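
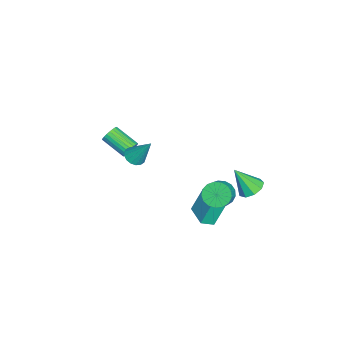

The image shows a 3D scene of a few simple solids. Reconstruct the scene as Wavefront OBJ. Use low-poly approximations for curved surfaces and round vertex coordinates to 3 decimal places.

v -3.086 4.477 -2.978
v -2.292 4.828 -2.834
v -2.934 3.463 -1.342
v -2.717 5.171 -2.582
v -3.315 5.189 -2.514
v -3.806 4.874 -2.664
v -3.96 4.374 -2.96
v -3.705 3.921 -3.265
v -3.16 3.729 -3.435
v -2.581 3.886 -3.391
v -2.238 4.321 -3.153
v -1.072 1.304 -3.808
v -1.518 1.903 -2.236
v -1.505 2.004 -4.197
v -1.951 2.602 -2.625
v 0.291 2.178 -3.755
v -0.155 2.776 -2.183
v -0.142 2.877 -4.144
v -0.588 3.476 -2.572
v -0.35 3.19 -1.358
v 0.106 2.828 -2.031
v 0.967 2.767 -1.415
v 0.51 3.13 -0.742
v 0.17 3.246 -2.078
v 1.03 3.186 -1.462
v 0.114 3.652 -1.961
v 0.974 3.592 -1.345
v -0.048 3.952 -1.705
v 0.812 3.892 -1.089
v -0.279 4.077 -1.37
v 0.581 4.017 -0.754
v -0.527 3.999 -1.032
v 0.334 3.939 -0.416
v -0.734 3.736 -0.769
v 0.127 3.676 -0.153
v -0.853 3.348 -0.641
v 0.007 3.287 -0.025
v -0.857 2.923 -0.677
v 0.003 2.863 -0.061
v -0.745 2.56 -0.869
v 0.116 2.5 -0.253
v -0.542 2.341 -1.173
v 0.318 2.281 -0.557
v -0.296 2.317 -1.52
v 0.565 2.256 -0.903
v -0.062 2.492 -1.829
v 0.799 2.432 -1.213
v -2.788 -2.744 -0.559
v -2.404 -2.629 -0.073
v -2.988 -4.061 0.726
v -3.372 -4.176 0.239
v -2.607 -2.508 -0.004
v -3.191 -3.94 0.795
v -2.837 -2.423 -0.019
v -3.421 -3.855 0.779
v -3.06 -2.387 -0.117
v -3.643 -3.818 0.681
v -3.241 -2.405 -0.282
v -3.825 -3.836 0.516
v -3.353 -2.475 -0.489
v -3.937 -3.906 0.309
v -3.38 -2.586 -0.707
v -3.963 -4.017 0.091
v -3.316 -2.721 -0.903
v -3.9 -4.152 -0.104
v -3.172 -2.859 -1.046
v -3.756 -4.291 -0.247
v -2.969 -2.98 -1.115
v -3.553 -4.412 -0.316
v -2.739 -3.065 -1.099
v -3.323 -4.497 -0.301
v -2.517 -3.102 -1.001
v -3.1 -4.533 -0.203
v -2.335 -3.084 -0.836
v -2.919 -4.515 -0.038
v -2.223 -3.014 -0.629
v -2.807 -4.445 0.169
v -2.197 -2.903 -0.411
v -2.78 -4.334 0.387
v -2.26 -2.768 -0.216
v -2.844 -4.199 0.583
v 0.502 -1.634 1.817
v 1.18 -1.71 1.71
v 0.878 -0.586 3.443
v 1.105 -1.432 1.548
v 0.892 -1.2 1.448
v 0.59 -1.068 1.432
v 0.268 -1.065 1.505
v -0.001 -1.193 1.649
v -0.154 -1.421 1.832
v -0.157 -1.698 2.011
v -0.008 -1.961 2.146
v 0.257 -2.148 2.206
v 0.578 -2.218 2.176
v 0.882 -2.154 2.065
v 1.099 -1.97 1.896
f 2 1 4
f 2 4 3
f 4 1 5
f 4 5 3
f 5 1 6
f 5 6 3
f 6 1 7
f 6 7 3
f 7 1 8
f 7 8 3
f 8 1 9
f 8 9 3
f 9 1 10
f 9 10 3
f 10 1 11
f 10 11 3
f 11 1 2
f 11 2 3
f 13 15 12
f 16 13 12
f 12 15 14
f 14 16 12
f 13 19 15
f 17 13 16
f 17 19 13
f 15 19 14
f 18 16 14
f 14 19 18
f 18 17 16
f 19 17 18
f 21 20 24
f 21 24 22
f 22 24 25
f 22 25 23
f 24 20 26
f 24 26 25
f 25 26 27
f 25 27 23
f 26 20 28
f 26 28 27
f 27 28 29
f 27 29 23
f 28 20 30
f 28 30 29
f 29 30 31
f 29 31 23
f 30 20 32
f 30 32 31
f 31 32 33
f 31 33 23
f 32 20 34
f 32 34 33
f 33 34 35
f 33 35 23
f 34 20 36
f 34 36 35
f 35 36 37
f 35 37 23
f 36 20 38
f 36 38 37
f 37 38 39
f 37 39 23
f 38 20 40
f 38 40 39
f 39 40 41
f 39 41 23
f 40 20 42
f 40 42 41
f 41 42 43
f 41 43 23
f 42 20 44
f 42 44 43
f 43 44 45
f 43 45 23
f 44 20 46
f 44 46 45
f 45 46 47
f 45 47 23
f 46 20 21
f 46 21 47
f 47 21 22
f 47 22 23
f 49 48 52
f 49 52 50
f 50 52 53
f 50 53 51
f 52 48 54
f 52 54 53
f 53 54 55
f 53 55 51
f 54 48 56
f 54 56 55
f 55 56 57
f 55 57 51
f 56 48 58
f 56 58 57
f 57 58 59
f 57 59 51
f 58 48 60
f 58 60 59
f 59 60 61
f 59 61 51
f 60 48 62
f 60 62 61
f 61 62 63
f 61 63 51
f 62 48 64
f 62 64 63
f 63 64 65
f 63 65 51
f 64 48 66
f 64 66 65
f 65 66 67
f 65 67 51
f 66 48 68
f 66 68 67
f 67 68 69
f 67 69 51
f 68 48 70
f 68 70 69
f 69 70 71
f 69 71 51
f 70 48 72
f 70 72 71
f 71 72 73
f 71 73 51
f 72 48 74
f 72 74 73
f 73 74 75
f 73 75 51
f 74 48 76
f 74 76 75
f 75 76 77
f 75 77 51
f 76 48 78
f 76 78 77
f 77 78 79
f 77 79 51
f 78 48 80
f 78 80 79
f 79 80 81
f 79 81 51
f 80 48 49
f 80 49 81
f 81 49 50
f 81 50 51
f 83 82 85
f 83 85 84
f 85 82 86
f 85 86 84
f 86 82 87
f 86 87 84
f 87 82 88
f 87 88 84
f 88 82 89
f 88 89 84
f 89 82 90
f 89 90 84
f 90 82 91
f 90 91 84
f 91 82 92
f 91 92 84
f 92 82 93
f 92 93 84
f 93 82 94
f 93 94 84
f 94 82 95
f 94 95 84
f 95 82 96
f 95 96 84
f 96 82 83
f 96 83 84



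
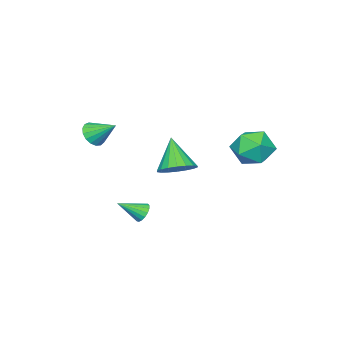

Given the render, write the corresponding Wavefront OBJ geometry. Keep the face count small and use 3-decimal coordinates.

v 0.438 -3.338 0.838
v 0.893 -3.577 1.298
v 0.242 -2.242 1.602
v 1.077 -3.399 1.089
v 1.115 -3.207 0.823
v 0.997 -3.045 0.561
v 0.752 -2.95 0.362
v 0.434 -2.943 0.272
v 0.117 -3.028 0.311
v -0.126 -3.183 0.472
v -0.241 -3.374 0.716
v -0.199 -3.556 0.988
v -0.012 -3.689 1.226
v 0.278 -3.741 1.375
v 0.605 -3.701 1.401
v -1.239 -0.054 -0.969
v -0.513 -0.602 -0.973
v -1.861 -0.886 0.489
v -0.391 -0.292 -0.743
v -0.436 0.065 -0.558
v -0.641 0.399 -0.455
v -0.964 0.643 -0.453
v -1.341 0.749 -0.554
v -1.699 0.696 -0.737
v -1.965 0.495 -0.965
v -2.088 0.184 -1.195
v -2.043 -0.173 -1.379
v -1.838 -0.507 -1.483
v -1.515 -0.751 -1.485
v -1.137 -0.857 -1.384
v -0.78 -0.804 -1.201
v -2.655 3.313 0.937
v -2.111 2.574 0.361
v -4.169 2.586 0.439
v -3.625 1.847 -0.137
v -3.585 1.828 0.945
v -2.649 2.278 1.253
v -3.631 2.882 -0.453
v -2.695 3.332 -0.145
v -2.714 2.308 -0.498
v -2.685 1.656 0.367
v -3.595 3.504 0.433
v -3.566 2.852 1.298
v 0.878 -0.266 -2.858
v 1.255 -0.175 -3.219
v 1.702 -0.994 -2.182
v 1.285 0.013 -3.052
v 1.221 0.138 -2.84
v 1.079 0.17 -2.633
v 0.891 0.102 -2.477
v 0.7 -0.05 -2.408
v 0.55 -0.252 -2.442
v 0.475 -0.457 -2.572
v 0.493 -0.618 -2.767
v 0.599 -0.699 -2.983
v 0.769 -0.68 -3.17
v 0.964 -0.567 -3.286
v 1.14 -0.384 -3.304
f 2 1 4
f 2 4 3
f 4 1 5
f 4 5 3
f 5 1 6
f 5 6 3
f 6 1 7
f 6 7 3
f 7 1 8
f 7 8 3
f 8 1 9
f 8 9 3
f 9 1 10
f 9 10 3
f 10 1 11
f 10 11 3
f 11 1 12
f 11 12 3
f 12 1 13
f 12 13 3
f 13 1 14
f 13 14 3
f 14 1 15
f 14 15 3
f 15 1 2
f 15 2 3
f 17 16 19
f 17 19 18
f 19 16 20
f 19 20 18
f 20 16 21
f 20 21 18
f 21 16 22
f 21 22 18
f 22 16 23
f 22 23 18
f 23 16 24
f 23 24 18
f 24 16 25
f 24 25 18
f 25 16 26
f 25 26 18
f 26 16 27
f 26 27 18
f 27 16 28
f 27 28 18
f 28 16 29
f 28 29 18
f 29 16 30
f 29 30 18
f 30 16 31
f 30 31 18
f 31 16 17
f 31 17 18
f 32 43 37
f 32 37 33
f 32 33 39
f 32 39 42
f 32 42 43
f 33 37 41
f 37 43 36
f 43 42 34
f 42 39 38
f 39 33 40
f 35 41 36
f 35 36 34
f 35 34 38
f 35 38 40
f 35 40 41
f 36 41 37
f 34 36 43
f 38 34 42
f 40 38 39
f 41 40 33
f 45 44 47
f 45 47 46
f 47 44 48
f 47 48 46
f 48 44 49
f 48 49 46
f 49 44 50
f 49 50 46
f 50 44 51
f 50 51 46
f 51 44 52
f 51 52 46
f 52 44 53
f 52 53 46
f 53 44 54
f 53 54 46
f 54 44 55
f 54 55 46
f 55 44 56
f 55 56 46
f 56 44 57
f 56 57 46
f 57 44 58
f 57 58 46
f 58 44 45
f 58 45 46



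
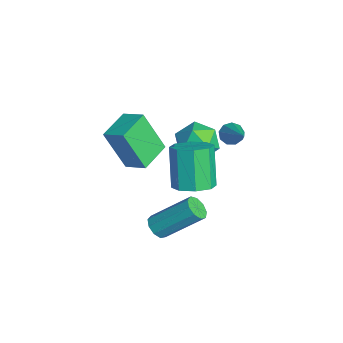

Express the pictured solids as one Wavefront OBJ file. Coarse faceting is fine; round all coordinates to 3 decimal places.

v 1.633 0.548 1.648
v 1.916 0.287 1.283
v 3.107 0.652 2.712
v 1.934 0.644 1.222
v 1.812 0.956 1.361
v 1.606 1.077 1.634
v 1.413 0.95 1.914
v 1.323 0.635 2.069
v 1.379 0.279 2.028
v 1.553 0.049 1.809
v 1.765 0.052 1.515
v 2.967 -1.28 -0.113
v 3.421 -1.978 0.174
v 2.527 -1.857 1.88
v 2.073 -1.16 1.593
v 3.736 -1.396 0.298
v 2.843 -1.275 2.004
v 3.601 -0.746 0.181
v 2.708 -0.626 1.888
v 3.095 -0.41 -0.108
v 2.201 -0.289 1.599
v 2.513 -0.583 -0.4
v 1.619 -0.462 1.306
v 2.197 -1.165 -0.524
v 1.304 -1.044 1.182
v 2.332 -1.814 -0.408
v 1.439 -1.694 1.299
v 2.839 -2.151 -0.119
v 1.945 -2.03 1.588
v -0.245 0.207 0.201
v 0.741 0.31 0.012
v -0.001 -1.35 0.628
v 0.985 -1.247 0.439
v 0.569 -0.77 1.225
v 0.418 0.192 0.962
v 0.322 -1.232 -0.322
v 0.171 -0.27 -0.585
v 1.091 -0.58 -0.311
v 1.244 -0.294 0.645
v -0.504 -0.746 -0.005
v -0.351 -0.46 0.951
v -0.425 -3.298 -1.443
v -0.796 -4.117 0.466
v -1.484 -2.25 -1.199
v -1.855 -3.069 0.71
v 0.335 -2.631 -1.01
v -0.036 -3.45 0.899
v -0.724 -1.583 -0.766
v -1.095 -2.402 1.143
v 1.803 -2.493 -3.539
v 2.326 -2.746 -3.439
v 2.801 -1.22 -2.062
v 2.277 -0.967 -2.161
v 2.356 -2.482 -3.742
v 2.831 -0.955 -2.365
v 2.127 -2.223 -3.95
v 2.602 -0.696 -2.573
v 1.746 -2.09 -3.966
v 2.221 -0.564 -2.589
v 1.392 -2.146 -3.781
v 1.867 -0.62 -2.404
v 1.229 -2.365 -3.483
v 1.704 -0.838 -2.106
v 1.335 -2.643 -3.211
v 1.81 -1.117 -1.834
v 1.66 -2.852 -3.092
v 2.135 -1.325 -1.715
v 2.051 -2.892 -3.182
v 2.526 -1.366 -1.805
f 2 1 4
f 2 4 3
f 4 1 5
f 4 5 3
f 5 1 6
f 5 6 3
f 6 1 7
f 6 7 3
f 7 1 8
f 7 8 3
f 8 1 9
f 8 9 3
f 9 1 10
f 9 10 3
f 10 1 11
f 10 11 3
f 11 1 2
f 11 2 3
f 13 12 16
f 13 16 14
f 14 16 17
f 14 17 15
f 16 12 18
f 16 18 17
f 17 18 19
f 17 19 15
f 18 12 20
f 18 20 19
f 19 20 21
f 19 21 15
f 20 12 22
f 20 22 21
f 21 22 23
f 21 23 15
f 22 12 24
f 22 24 23
f 23 24 25
f 23 25 15
f 24 12 26
f 24 26 25
f 25 26 27
f 25 27 15
f 26 12 28
f 26 28 27
f 27 28 29
f 27 29 15
f 28 12 13
f 28 13 29
f 29 13 14
f 29 14 15
f 30 41 35
f 30 35 31
f 30 31 37
f 30 37 40
f 30 40 41
f 31 35 39
f 35 41 34
f 41 40 32
f 40 37 36
f 37 31 38
f 33 39 34
f 33 34 32
f 33 32 36
f 33 36 38
f 33 38 39
f 34 39 35
f 32 34 41
f 36 32 40
f 38 36 37
f 39 38 31
f 43 45 42
f 46 43 42
f 42 45 44
f 44 46 42
f 43 49 45
f 47 43 46
f 47 49 43
f 45 49 44
f 48 46 44
f 44 49 48
f 48 47 46
f 49 47 48
f 51 50 54
f 51 54 52
f 52 54 55
f 52 55 53
f 54 50 56
f 54 56 55
f 55 56 57
f 55 57 53
f 56 50 58
f 56 58 57
f 57 58 59
f 57 59 53
f 58 50 60
f 58 60 59
f 59 60 61
f 59 61 53
f 60 50 62
f 60 62 61
f 61 62 63
f 61 63 53
f 62 50 64
f 62 64 63
f 63 64 65
f 63 65 53
f 64 50 66
f 64 66 65
f 65 66 67
f 65 67 53
f 66 50 68
f 66 68 67
f 67 68 69
f 67 69 53
f 68 50 51
f 68 51 69
f 69 51 52
f 69 52 53



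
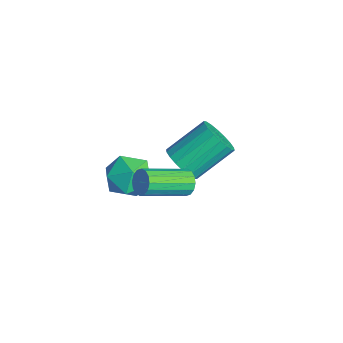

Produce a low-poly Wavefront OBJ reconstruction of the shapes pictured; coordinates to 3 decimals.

v -3.12 3.053 -3.21
v -2.301 2.79 -2.72
v -2.48 4.585 -1.46
v -3.3 4.847 -1.95
v -2.144 3.037 -3.049
v -2.323 4.832 -1.789
v -2.18 3.287 -3.41
v -2.359 5.082 -2.15
v -2.402 3.491 -3.731
v -2.581 5.285 -2.471
v -2.766 3.607 -3.95
v -2.946 5.402 -2.69
v -3.201 3.614 -4.021
v -3.38 5.409 -2.761
v -3.62 3.51 -3.932
v -3.799 5.305 -2.672
v -3.94 3.315 -3.7
v -4.119 5.11 -2.44
v -4.097 3.068 -3.371
v -4.276 4.863 -2.111
v -4.061 2.818 -3.01
v -4.24 4.613 -1.75
v -3.839 2.615 -2.689
v -4.018 4.409 -1.429
v -3.474 2.498 -2.47
v -3.654 4.293 -1.21
v -3.04 2.491 -2.399
v -3.219 4.286 -1.139
v -2.621 2.595 -2.488
v -2.8 4.39 -1.228
v -0.478 -0.115 1.039
v 0.39 0.296 1.604
v 0.59 -1.376 0.316
v 1.458 -0.965 0.881
v 0.633 -1.482 1.424
v -0.026 -0.703 1.871
v 1.006 -0.377 0.049
v 0.347 0.402 0.496
v 1.308 0.134 0.992
v 1.077 -0.549 1.842
v -0.097 -0.531 0.078
v -0.328 -1.214 0.928
v 1.897 1.421 1.234
v 2.105 1.675 1.759
v 2.25 -0.286 2.652
v 2.043 -0.541 2.126
v 1.786 1.667 1.792
v 1.931 -0.295 2.685
v 1.497 1.592 1.675
v 1.642 -0.37 2.567
v 1.315 1.471 1.44
v 1.46 -0.49 2.332
v 1.289 1.337 1.149
v 1.434 -0.624 2.042
v 1.426 1.226 0.881
v 1.571 -0.736 1.774
v 1.69 1.166 0.708
v 1.835 -0.795 1.601
v 2.009 1.175 0.675
v 2.154 -0.787 1.568
v 2.298 1.25 0.793
v 2.443 -0.712 1.685
v 2.48 1.37 1.028
v 2.625 -0.591 1.92
v 2.506 1.504 1.318
v 2.651 -0.457 2.211
v 2.369 1.616 1.586
v 2.514 -0.346 2.479
f 2 1 5
f 2 5 3
f 3 5 6
f 3 6 4
f 5 1 7
f 5 7 6
f 6 7 8
f 6 8 4
f 7 1 9
f 7 9 8
f 8 9 10
f 8 10 4
f 9 1 11
f 9 11 10
f 10 11 12
f 10 12 4
f 11 1 13
f 11 13 12
f 12 13 14
f 12 14 4
f 13 1 15
f 13 15 14
f 14 15 16
f 14 16 4
f 15 1 17
f 15 17 16
f 16 17 18
f 16 18 4
f 17 1 19
f 17 19 18
f 18 19 20
f 18 20 4
f 19 1 21
f 19 21 20
f 20 21 22
f 20 22 4
f 21 1 23
f 21 23 22
f 22 23 24
f 22 24 4
f 23 1 25
f 23 25 24
f 24 25 26
f 24 26 4
f 25 1 27
f 25 27 26
f 26 27 28
f 26 28 4
f 27 1 29
f 27 29 28
f 28 29 30
f 28 30 4
f 29 1 2
f 29 2 30
f 30 2 3
f 30 3 4
f 31 42 36
f 31 36 32
f 31 32 38
f 31 38 41
f 31 41 42
f 32 36 40
f 36 42 35
f 42 41 33
f 41 38 37
f 38 32 39
f 34 40 35
f 34 35 33
f 34 33 37
f 34 37 39
f 34 39 40
f 35 40 36
f 33 35 42
f 37 33 41
f 39 37 38
f 40 39 32
f 44 43 47
f 44 47 45
f 45 47 48
f 45 48 46
f 47 43 49
f 47 49 48
f 48 49 50
f 48 50 46
f 49 43 51
f 49 51 50
f 50 51 52
f 50 52 46
f 51 43 53
f 51 53 52
f 52 53 54
f 52 54 46
f 53 43 55
f 53 55 54
f 54 55 56
f 54 56 46
f 55 43 57
f 55 57 56
f 56 57 58
f 56 58 46
f 57 43 59
f 57 59 58
f 58 59 60
f 58 60 46
f 59 43 61
f 59 61 60
f 60 61 62
f 60 62 46
f 61 43 63
f 61 63 62
f 62 63 64
f 62 64 46
f 63 43 65
f 63 65 64
f 64 65 66
f 64 66 46
f 65 43 67
f 65 67 66
f 66 67 68
f 66 68 46
f 67 43 44
f 67 44 68
f 68 44 45
f 68 45 46



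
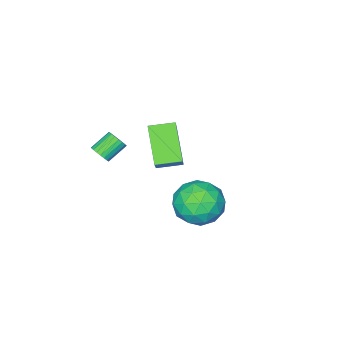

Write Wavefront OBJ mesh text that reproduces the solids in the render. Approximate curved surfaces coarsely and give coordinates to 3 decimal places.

v 0.024 4.629 1.397
v 0.998 4.737 1.992
v 0.162 2.783 1.508
v 1.136 2.891 2.103
v 0.138 3.201 2.575
v 0.053 4.342 2.506
v 1.107 3.178 0.994
v 1.022 4.319 0.925
v 1.667 3.841 1.743
v 1.068 3.855 2.72
v 0.092 3.665 0.78
v -0.507 3.679 1.757
v 0.499 4.845 1.685
v 0.661 2.675 1.815
v 0.075 2.857 2.092
v 0.647 2.921 2.442
v -0.056 4.613 1.987
v 0.516 4.676 2.337
v 0.01 3.773 2.679
v 0.644 2.844 1.163
v 1.216 2.907 1.513
v 0.513 4.599 1.058
v 1.085 4.663 1.408
v 1.15 3.747 0.821
v 1.464 4.382 1.888
v 1.546 3.297 1.953
v 1.529 3.466 1.301
v 1.479 4.136 1.261
v 1.112 4.39 2.462
v 1.194 3.305 2.528
v 0.607 3.487 2.805
v 0.557 4.158 2.765
v 1.506 3.863 2.316
v -0.034 4.215 0.972
v 0.048 3.13 1.038
v 0.603 3.362 0.735
v 0.553 4.033 0.695
v -0.386 4.223 1.547
v -0.304 3.138 1.612
v -0.319 3.384 2.239
v -0.369 4.054 2.199
v -0.346 3.657 1.184
v 1.91 -0.617 2.93
v 2.166 -0.295 3.215
v 1.306 -0.142 3.815
v 1.05 -0.463 3.53
v 2.087 -0.17 3.07
v 1.226 -0.017 3.669
v 1.977 -0.122 2.9
v 1.117 0.031 3.499
v 1.856 -0.159 2.735
v 0.995 -0.006 3.335
v 1.744 -0.276 2.604
v 0.883 -0.123 3.204
v 1.661 -0.451 2.53
v 0.8 -0.298 3.129
v 1.621 -0.655 2.524
v 0.76 -0.502 3.124
v 1.631 -0.853 2.589
v 0.77 -0.699 3.189
v 1.689 -1.009 2.713
v 0.829 -0.856 3.313
v 1.786 -1.098 2.874
v 0.925 -0.944 3.474
v 1.904 -1.103 3.045
v 1.043 -0.95 3.645
v 2.023 -1.024 3.196
v 1.163 -0.871 3.796
v 2.123 -0.875 3.301
v 1.262 -0.722 3.901
v 2.186 -0.681 3.342
v 1.325 -0.528 3.942
v 2.201 -0.476 3.312
v 1.341 -0.323 3.911
v -2.139 -2.012 1.46
v -1.35 -1.26 2.576
v -3.049 -1.275 1.606
v -2.26 -0.523 2.722
v -1.36 -0.777 0.078
v -0.571 -0.025 1.194
v -2.27 -0.04 0.224
v -1.481 0.712 1.34
f 1 38 17
f 38 12 41
f 17 41 6
f 38 41 17
f 1 17 13
f 17 6 18
f 13 18 2
f 17 18 13
f 1 13 22
f 13 2 23
f 22 23 8
f 13 23 22
f 1 22 34
f 22 8 37
f 34 37 11
f 22 37 34
f 1 34 38
f 34 11 42
f 38 42 12
f 34 42 38
f 2 18 29
f 18 6 32
f 29 32 10
f 18 32 29
f 6 41 19
f 41 12 40
f 19 40 5
f 41 40 19
f 12 42 39
f 42 11 35
f 39 35 3
f 42 35 39
f 11 37 36
f 37 8 24
f 36 24 7
f 37 24 36
f 8 23 28
f 23 2 25
f 28 25 9
f 23 25 28
f 4 30 16
f 30 10 31
f 16 31 5
f 30 31 16
f 4 16 14
f 16 5 15
f 14 15 3
f 16 15 14
f 4 14 21
f 14 3 20
f 21 20 7
f 14 20 21
f 4 21 26
f 21 7 27
f 26 27 9
f 21 27 26
f 4 26 30
f 26 9 33
f 30 33 10
f 26 33 30
f 5 31 19
f 31 10 32
f 19 32 6
f 31 32 19
f 3 15 39
f 15 5 40
f 39 40 12
f 15 40 39
f 7 20 36
f 20 3 35
f 36 35 11
f 20 35 36
f 9 27 28
f 27 7 24
f 28 24 8
f 27 24 28
f 10 33 29
f 33 9 25
f 29 25 2
f 33 25 29
f 44 43 47
f 44 47 45
f 45 47 48
f 45 48 46
f 47 43 49
f 47 49 48
f 48 49 50
f 48 50 46
f 49 43 51
f 49 51 50
f 50 51 52
f 50 52 46
f 51 43 53
f 51 53 52
f 52 53 54
f 52 54 46
f 53 43 55
f 53 55 54
f 54 55 56
f 54 56 46
f 55 43 57
f 55 57 56
f 56 57 58
f 56 58 46
f 57 43 59
f 57 59 58
f 58 59 60
f 58 60 46
f 59 43 61
f 59 61 60
f 60 61 62
f 60 62 46
f 61 43 63
f 61 63 62
f 62 63 64
f 62 64 46
f 63 43 65
f 63 65 64
f 64 65 66
f 64 66 46
f 65 43 67
f 65 67 66
f 66 67 68
f 66 68 46
f 67 43 69
f 67 69 68
f 68 69 70
f 68 70 46
f 69 43 71
f 69 71 70
f 70 71 72
f 70 72 46
f 71 43 73
f 71 73 72
f 72 73 74
f 72 74 46
f 73 43 44
f 73 44 74
f 74 44 45
f 74 45 46
f 76 78 75
f 79 76 75
f 75 78 77
f 77 79 75
f 76 82 78
f 80 76 79
f 80 82 76
f 78 82 77
f 81 79 77
f 77 82 81
f 81 80 79
f 82 80 81



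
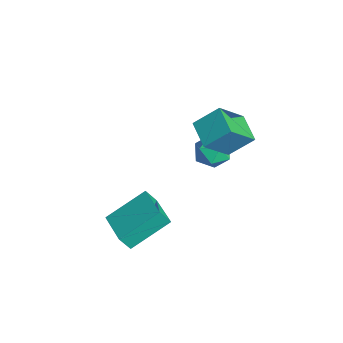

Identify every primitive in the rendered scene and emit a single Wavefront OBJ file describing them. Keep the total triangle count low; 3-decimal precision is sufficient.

v 2.062 -3.484 -3.813
v 1.988 -3.909 -3.069
v 1.931 -1.816 -2.871
v 1.857 -2.241 -2.127
v 3.523 -3.459 -3.653
v 3.449 -3.884 -2.909
v 3.392 -1.791 -2.711
v 3.318 -2.216 -1.967
v 0.061 0.377 -0.536
v 0.294 1.385 0.316
v -0.245 1.536 -1.824
v -0.012 2.544 -0.973
v 1.292 0.356 -0.847
v 1.525 1.364 0.004
v 0.986 1.515 -2.136
v 1.219 2.523 -1.284
v -1.457 1.882 -3.704
v -0.832 2.151 -4.198
v -0.628 0.949 -3.162
v -0.003 1.218 -3.656
v -0.286 1.707 -3.033
v -0.799 2.284 -3.368
v -0.661 0.816 -3.992
v -1.174 1.393 -4.327
v -0.34 1.492 -4.376
v -0.108 2.043 -3.784
v -1.352 1.057 -3.576
v -1.12 1.608 -2.984
f 2 4 1
f 5 2 1
f 1 4 3
f 3 5 1
f 2 8 4
f 6 2 5
f 6 8 2
f 4 8 3
f 7 5 3
f 3 8 7
f 7 6 5
f 8 6 7
f 10 12 9
f 13 10 9
f 9 12 11
f 11 13 9
f 10 16 12
f 14 10 13
f 14 16 10
f 12 16 11
f 15 13 11
f 11 16 15
f 15 14 13
f 16 14 15
f 17 28 22
f 17 22 18
f 17 18 24
f 17 24 27
f 17 27 28
f 18 22 26
f 22 28 21
f 28 27 19
f 27 24 23
f 24 18 25
f 20 26 21
f 20 21 19
f 20 19 23
f 20 23 25
f 20 25 26
f 21 26 22
f 19 21 28
f 23 19 27
f 25 23 24
f 26 25 18



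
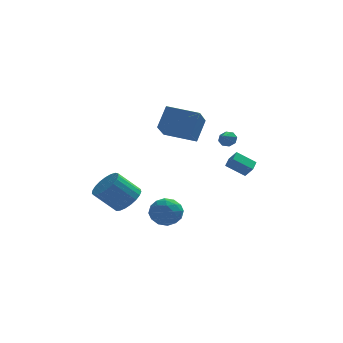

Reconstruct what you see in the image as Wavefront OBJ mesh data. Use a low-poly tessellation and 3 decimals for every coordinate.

v 3.073 0.274 1.977
v 3.403 0.417 2.445
v 2.707 -0.534 2.483
v 2.995 0.609 2.457
v 2.632 0.605 2.188
v 2.527 0.407 1.796
v 2.742 0.131 1.51
v 3.15 -0.062 1.498
v 3.513 -0.058 1.767
v 3.618 0.14 2.159
v -2.817 -2.495 -1.817
v -2.048 -2.693 -1.1
v -3.334 -2.863 0.233
v -4.103 -2.665 -0.483
v -2.083 -2.25 -1.078
v -3.369 -2.42 0.256
v -2.245 -1.849 -1.183
v -3.531 -2.02 0.15
v -2.507 -1.56 -1.398
v -3.792 -1.731 -0.065
v -2.822 -1.433 -1.685
v -4.107 -1.603 -0.352
v -3.136 -1.489 -1.995
v -4.421 -1.659 -0.662
v -3.395 -1.719 -2.275
v -4.68 -1.889 -0.941
v -3.554 -2.083 -2.475
v -4.84 -2.254 -1.141
v -3.586 -2.519 -2.561
v -4.871 -2.689 -1.228
v -3.484 -2.95 -2.518
v -4.77 -3.12 -1.185
v -3.268 -3.303 -2.355
v -4.554 -3.473 -1.021
v -2.974 -3.515 -2.098
v -4.259 -3.686 -0.764
v -2.652 -3.552 -1.792
v -3.938 -3.722 -0.459
v -2.359 -3.406 -1.491
v -3.645 -3.576 -0.158
v -2.145 -3.102 -1.246
v -3.431 -3.272 0.087
v 4.195 1.249 -1.377
v 3.011 1.348 -0.563
v 4.457 2.039 -1.092
v 3.273 2.138 -0.278
v 4.627 0.862 -0.702
v 3.443 0.961 0.112
v 4.889 1.652 -0.417
v 3.705 1.751 0.397
v -1.214 -0.066 -3.331
v -0.617 -0.191 -4.238
v -0.543 -1.569 -2.682
v 0.054 -1.694 -3.589
v 0.288 -0.889 -2.888
v -0.126 0.04 -3.288
v -1.034 -1.8 -3.632
v -1.448 -0.871 -4.032
v -0.506 -1.263 -4.424
v 0.312 -0.7 -3.964
v -1.472 -1.06 -2.956
v -0.654 -0.497 -2.496
v -0.974 0.004 -3.841
v -0.186 -1.764 -3.079
v -0.048 -1.291 -2.666
v 0.303 -1.364 -3.2
v -0.686 0.139 -3.283
v -0.335 0.066 -3.816
v 0.197 -0.345 -3.023
v -0.825 -1.826 -3.104
v -0.474 -1.899 -3.637
v -1.463 -0.396 -3.72
v -1.112 -0.469 -4.254
v -1.357 -1.415 -3.897
v -0.558 -0.7 -4.484
v -0.164 -1.584 -4.103
v -0.803 -1.646 -4.128
v -1.047 -1.099 -4.363
v -0.077 -0.369 -4.214
v 0.316 -1.253 -3.833
v 0.454 -0.78 -3.42
v 0.211 -0.234 -3.656
v -0.012 -0.999 -4.323
v -1.476 -0.507 -3.087
v -1.083 -1.391 -2.706
v -1.371 -1.526 -3.264
v -1.614 -0.98 -3.5
v -0.996 -0.176 -2.817
v -0.602 -1.06 -2.436
v -0.113 -0.661 -2.557
v -0.357 -0.114 -2.792
v -1.148 -0.761 -2.597
v -0.669 0.851 2.193
v -1.084 -0.902 3.349
v -0.126 1.652 3.603
v -0.541 -0.101 4.759
v 1.261 0.161 1.841
v 0.846 -1.592 2.997
v 1.804 0.962 3.251
v 1.389 -0.791 4.407
f 2 1 4
f 2 4 3
f 4 1 5
f 4 5 3
f 5 1 6
f 5 6 3
f 6 1 7
f 6 7 3
f 7 1 8
f 7 8 3
f 8 1 9
f 8 9 3
f 9 1 10
f 9 10 3
f 10 1 2
f 10 2 3
f 12 11 15
f 12 15 13
f 13 15 16
f 13 16 14
f 15 11 17
f 15 17 16
f 16 17 18
f 16 18 14
f 17 11 19
f 17 19 18
f 18 19 20
f 18 20 14
f 19 11 21
f 19 21 20
f 20 21 22
f 20 22 14
f 21 11 23
f 21 23 22
f 22 23 24
f 22 24 14
f 23 11 25
f 23 25 24
f 24 25 26
f 24 26 14
f 25 11 27
f 25 27 26
f 26 27 28
f 26 28 14
f 27 11 29
f 27 29 28
f 28 29 30
f 28 30 14
f 29 11 31
f 29 31 30
f 30 31 32
f 30 32 14
f 31 11 33
f 31 33 32
f 32 33 34
f 32 34 14
f 33 11 35
f 33 35 34
f 34 35 36
f 34 36 14
f 35 11 37
f 35 37 36
f 36 37 38
f 36 38 14
f 37 11 39
f 37 39 38
f 38 39 40
f 38 40 14
f 39 11 41
f 39 41 40
f 40 41 42
f 40 42 14
f 41 11 12
f 41 12 42
f 42 12 13
f 42 13 14
f 44 46 43
f 47 44 43
f 43 46 45
f 45 47 43
f 44 50 46
f 48 44 47
f 48 50 44
f 46 50 45
f 49 47 45
f 45 50 49
f 49 48 47
f 50 48 49
f 51 88 67
f 88 62 91
f 67 91 56
f 88 91 67
f 51 67 63
f 67 56 68
f 63 68 52
f 67 68 63
f 51 63 72
f 63 52 73
f 72 73 58
f 63 73 72
f 51 72 84
f 72 58 87
f 84 87 61
f 72 87 84
f 51 84 88
f 84 61 92
f 88 92 62
f 84 92 88
f 52 68 79
f 68 56 82
f 79 82 60
f 68 82 79
f 56 91 69
f 91 62 90
f 69 90 55
f 91 90 69
f 62 92 89
f 92 61 85
f 89 85 53
f 92 85 89
f 61 87 86
f 87 58 74
f 86 74 57
f 87 74 86
f 58 73 78
f 73 52 75
f 78 75 59
f 73 75 78
f 54 80 66
f 80 60 81
f 66 81 55
f 80 81 66
f 54 66 64
f 66 55 65
f 64 65 53
f 66 65 64
f 54 64 71
f 64 53 70
f 71 70 57
f 64 70 71
f 54 71 76
f 71 57 77
f 76 77 59
f 71 77 76
f 54 76 80
f 76 59 83
f 80 83 60
f 76 83 80
f 55 81 69
f 81 60 82
f 69 82 56
f 81 82 69
f 53 65 89
f 65 55 90
f 89 90 62
f 65 90 89
f 57 70 86
f 70 53 85
f 86 85 61
f 70 85 86
f 59 77 78
f 77 57 74
f 78 74 58
f 77 74 78
f 60 83 79
f 83 59 75
f 79 75 52
f 83 75 79
f 94 96 93
f 97 94 93
f 93 96 95
f 95 97 93
f 94 100 96
f 98 94 97
f 98 100 94
f 96 100 95
f 99 97 95
f 95 100 99
f 99 98 97
f 100 98 99



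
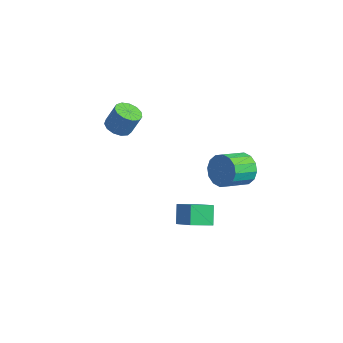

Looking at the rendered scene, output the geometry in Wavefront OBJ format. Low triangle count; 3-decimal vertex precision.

v 3.573 1.686 2.286
v 3.924 1.248 1.411
v 3.779 -0.244 2.099
v 3.427 0.194 2.974
v 4.364 1.342 1.706
v 4.219 -0.151 2.395
v 4.592 1.528 2.157
v 4.447 0.035 2.846
v 4.547 1.756 2.642
v 4.402 0.264 3.331
v 4.24 1.966 3.032
v 4.095 0.473 3.721
v 3.755 2.101 3.222
v 3.61 0.608 3.911
v 3.221 2.124 3.161
v 3.076 0.632 3.849
v 2.781 2.031 2.865
v 2.636 0.538 3.554
v 2.553 1.845 2.414
v 2.408 0.352 3.103
v 2.598 1.616 1.929
v 2.453 0.124 2.618
v 2.905 1.407 1.539
v 2.76 -0.086 2.228
v 3.39 1.272 1.349
v 3.245 -0.221 2.038
v 1.703 -1.459 -1.799
v 1.099 -0.831 -0.874
v 2.294 -0.321 -2.187
v 1.69 0.307 -1.263
v 3.15 -1.807 -0.617
v 2.546 -1.179 0.307
v 3.741 -0.669 -1.006
v 3.137 -0.041 -0.081
v -3.762 -0.631 2.615
v -3.138 -0.202 2.277
v -2.733 0.241 3.586
v -3.358 -0.189 3.925
v -3.505 0.088 2.292
v -3.1 0.531 3.601
v -3.953 0.15 2.41
v -3.548 0.593 3.719
v -4.341 -0.037 2.593
v -3.936 0.406 3.902
v -4.545 -0.412 2.783
v -4.14 0.031 4.092
v -4.501 -0.857 2.92
v -4.096 -0.414 4.229
v -4.222 -1.23 2.96
v -3.817 -0.788 4.269
v -3.797 -1.414 2.891
v -3.392 -0.971 4.2
v -3.361 -1.348 2.734
v -2.957 -0.906 4.043
v -3.053 -1.056 2.54
v -2.648 -0.613 3.849
v -2.97 -0.628 2.369
v -2.565 -0.185 3.678
f 2 1 5
f 2 5 3
f 3 5 6
f 3 6 4
f 5 1 7
f 5 7 6
f 6 7 8
f 6 8 4
f 7 1 9
f 7 9 8
f 8 9 10
f 8 10 4
f 9 1 11
f 9 11 10
f 10 11 12
f 10 12 4
f 11 1 13
f 11 13 12
f 12 13 14
f 12 14 4
f 13 1 15
f 13 15 14
f 14 15 16
f 14 16 4
f 15 1 17
f 15 17 16
f 16 17 18
f 16 18 4
f 17 1 19
f 17 19 18
f 18 19 20
f 18 20 4
f 19 1 21
f 19 21 20
f 20 21 22
f 20 22 4
f 21 1 23
f 21 23 22
f 22 23 24
f 22 24 4
f 23 1 25
f 23 25 24
f 24 25 26
f 24 26 4
f 25 1 2
f 25 2 26
f 26 2 3
f 26 3 4
f 28 30 27
f 31 28 27
f 27 30 29
f 29 31 27
f 28 34 30
f 32 28 31
f 32 34 28
f 30 34 29
f 33 31 29
f 29 34 33
f 33 32 31
f 34 32 33
f 36 35 39
f 36 39 37
f 37 39 40
f 37 40 38
f 39 35 41
f 39 41 40
f 40 41 42
f 40 42 38
f 41 35 43
f 41 43 42
f 42 43 44
f 42 44 38
f 43 35 45
f 43 45 44
f 44 45 46
f 44 46 38
f 45 35 47
f 45 47 46
f 46 47 48
f 46 48 38
f 47 35 49
f 47 49 48
f 48 49 50
f 48 50 38
f 49 35 51
f 49 51 50
f 50 51 52
f 50 52 38
f 51 35 53
f 51 53 52
f 52 53 54
f 52 54 38
f 53 35 55
f 53 55 54
f 54 55 56
f 54 56 38
f 55 35 57
f 55 57 56
f 56 57 58
f 56 58 38
f 57 35 36
f 57 36 58
f 58 36 37
f 58 37 38



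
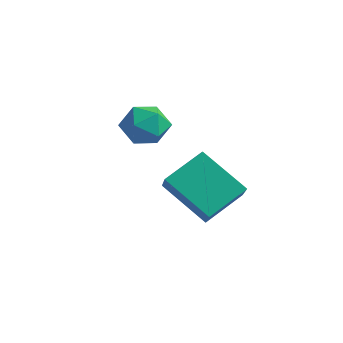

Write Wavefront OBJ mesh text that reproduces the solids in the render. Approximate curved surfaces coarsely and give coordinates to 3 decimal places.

v -0.868 -0.28 4.119
v -0.189 -0.946 4.295
v -1.291 -1.054 2.825
v -0.612 -1.72 3.001
v -1.386 -1.655 3.577
v -1.125 -1.177 4.377
v -0.355 -0.823 2.743
v -0.094 -0.345 3.543
v 0.128 -1.281 3.445
v -0.509 -1.795 3.96
v -0.971 -0.205 3.16
v -1.608 -0.719 3.675
v 1.119 -2.188 1.826
v 1.483 -0.736 2.653
v 2.824 -1.924 0.611
v 3.189 -0.472 1.438
v 1.931 -2.948 2.802
v 2.296 -1.496 3.629
v 3.637 -2.684 1.587
v 4.001 -1.232 2.414
f 1 12 6
f 1 6 2
f 1 2 8
f 1 8 11
f 1 11 12
f 2 6 10
f 6 12 5
f 12 11 3
f 11 8 7
f 8 2 9
f 4 10 5
f 4 5 3
f 4 3 7
f 4 7 9
f 4 9 10
f 5 10 6
f 3 5 12
f 7 3 11
f 9 7 8
f 10 9 2
f 14 16 13
f 17 14 13
f 13 16 15
f 15 17 13
f 14 20 16
f 18 14 17
f 18 20 14
f 16 20 15
f 19 17 15
f 15 20 19
f 19 18 17
f 20 18 19



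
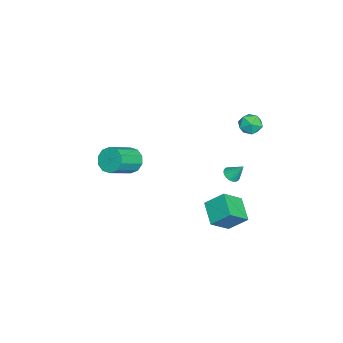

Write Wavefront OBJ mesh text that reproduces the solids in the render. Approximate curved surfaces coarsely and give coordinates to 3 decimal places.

v 1.866 3.435 2.148
v 2.241 3.702 1.884
v 2.014 4.085 3.012
v 2.058 3.814 1.831
v 1.843 3.861 1.833
v 1.632 3.834 1.889
v 1.461 3.738 1.99
v 1.36 3.59 2.119
v 1.347 3.415 2.252
v 1.423 3.244 2.368
v 1.576 3.106 2.446
v 1.78 3.025 2.472
v 1.998 3.015 2.442
v 2.193 3.077 2.362
v 2.332 3.202 2.245
v 2.39 3.367 2.111
v 2.358 3.543 1.983
v 1.111 3.223 -3.141
v -0.223 2.651 -2.493
v 1.114 4.3 -2.185
v -0.22 3.727 -1.536
v 1.96 2.353 -2.164
v 0.626 1.78 -1.515
v 1.963 3.429 -1.207
v 0.629 2.857 -0.559
v -1.879 3.833 3.566
v -1.36 4.379 3.371
v -1.22 3.581 4.609
v -0.701 4.127 4.414
v -1.421 4.332 4.627
v -1.828 4.488 3.983
v -0.752 3.472 3.997
v -1.159 3.628 3.353
v -0.664 4.156 3.637
v -1.077 4.688 4.027
v -1.503 3.272 3.953
v -1.916 3.804 4.343
v -2.025 -2.873 -0.592
v -1.468 -2.755 -1.263
v -0.138 -3.669 -0.319
v -0.695 -3.787 0.352
v -1.417 -2.332 -0.925
v -0.086 -3.245 0.019
v -1.598 -2.115 -0.46
v -0.267 -3.029 0.484
v -1.942 -2.188 -0.046
v -0.612 -3.102 0.898
v -2.318 -2.523 0.16
v -0.988 -3.437 1.104
v -2.582 -2.991 0.079
v -1.252 -3.905 1.023
v -2.634 -3.415 -0.259
v -1.303 -4.328 0.685
v -2.453 -3.631 -0.724
v -1.122 -4.545 0.22
v -2.108 -3.558 -1.138
v -0.778 -4.472 -0.194
v -1.732 -3.223 -1.344
v -0.402 -4.137 -0.4
f 2 1 4
f 2 4 3
f 4 1 5
f 4 5 3
f 5 1 6
f 5 6 3
f 6 1 7
f 6 7 3
f 7 1 8
f 7 8 3
f 8 1 9
f 8 9 3
f 9 1 10
f 9 10 3
f 10 1 11
f 10 11 3
f 11 1 12
f 11 12 3
f 12 1 13
f 12 13 3
f 13 1 14
f 13 14 3
f 14 1 15
f 14 15 3
f 15 1 16
f 15 16 3
f 16 1 17
f 16 17 3
f 17 1 2
f 17 2 3
f 19 21 18
f 22 19 18
f 18 21 20
f 20 22 18
f 19 25 21
f 23 19 22
f 23 25 19
f 21 25 20
f 24 22 20
f 20 25 24
f 24 23 22
f 25 23 24
f 26 37 31
f 26 31 27
f 26 27 33
f 26 33 36
f 26 36 37
f 27 31 35
f 31 37 30
f 37 36 28
f 36 33 32
f 33 27 34
f 29 35 30
f 29 30 28
f 29 28 32
f 29 32 34
f 29 34 35
f 30 35 31
f 28 30 37
f 32 28 36
f 34 32 33
f 35 34 27
f 39 38 42
f 39 42 40
f 40 42 43
f 40 43 41
f 42 38 44
f 42 44 43
f 43 44 45
f 43 45 41
f 44 38 46
f 44 46 45
f 45 46 47
f 45 47 41
f 46 38 48
f 46 48 47
f 47 48 49
f 47 49 41
f 48 38 50
f 48 50 49
f 49 50 51
f 49 51 41
f 50 38 52
f 50 52 51
f 51 52 53
f 51 53 41
f 52 38 54
f 52 54 53
f 53 54 55
f 53 55 41
f 54 38 56
f 54 56 55
f 55 56 57
f 55 57 41
f 56 38 58
f 56 58 57
f 57 58 59
f 57 59 41
f 58 38 39
f 58 39 59
f 59 39 40
f 59 40 41



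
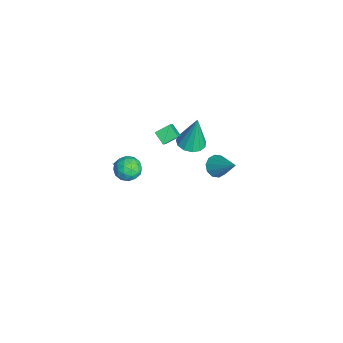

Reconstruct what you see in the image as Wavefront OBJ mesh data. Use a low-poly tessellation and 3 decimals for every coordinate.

v -2.559 1.49 -4.295
v -2.323 1.897 -4.799
v -1.481 2.31 -3.125
v -2.66 2.089 -4.622
v -2.959 2.052 -4.32
v -3.105 1.8 -4.009
v -3.043 1.43 -3.807
v -2.796 1.083 -3.791
v -2.459 0.891 -3.968
v -2.16 0.928 -4.269
v -2.014 1.18 -4.581
v -2.076 1.55 -4.783
v 2.744 -3.211 1.694
v 3.037 -3.145 2.118
v 2.396 -4.189 2.086
v 2.748 -3.018 2.176
v 2.457 -2.965 2.05
v 2.276 -3.006 1.788
v 2.274 -3.125 1.49
v 2.451 -3.277 1.269
v 2.741 -3.404 1.211
v 3.032 -3.457 1.337
v 3.213 -3.416 1.599
v 3.215 -3.297 1.897
v -2.181 0.093 -1.602
v -1.509 0.481 -1.679
v -2.139 0.407 0.342
v -1.829 0.779 -1.721
v -2.261 0.859 -1.724
v -2.668 0.696 -1.689
v -2.92 0.341 -1.627
v -2.937 -0.092 -1.556
v -2.714 -0.467 -1.5
v -2.322 -0.664 -1.477
v -1.885 -0.621 -1.493
v -1.542 -0.351 -1.544
v -1.401 0.06 -1.613
v 3.78 -3.202 2.287
v 4.128 -3.409 2.89
v 2.792 -3.691 2.69
v 3.14 -3.898 3.293
v 3.009 -3.194 3.172
v 3.62 -2.892 2.923
v 3.3 -4.208 2.657
v 3.911 -3.906 2.408
v 3.831 -4.03 3.118
v 3.651 -3.403 3.437
v 3.269 -3.697 2.143
v 3.089 -3.07 2.462
v 4.041 -3.263 2.553
v 2.879 -3.837 3.027
v 2.802 -3.424 2.956
v 3.007 -3.545 3.31
v 3.742 -2.959 2.573
v 3.946 -3.08 2.927
v 3.289 -2.954 3.093
v 2.974 -4.02 2.653
v 3.178 -4.141 3.007
v 3.913 -3.555 2.27
v 4.118 -3.676 2.624
v 3.631 -4.146 2.487
v 4.071 -3.749 3.042
v 3.49 -4.036 3.278
v 3.585 -4.219 2.905
v 3.944 -4.041 2.758
v 3.965 -3.381 3.229
v 3.384 -3.668 3.466
v 3.307 -3.255 3.395
v 3.666 -3.077 3.248
v 3.791 -3.746 3.363
v 3.536 -3.432 2.114
v 2.955 -3.719 2.351
v 3.254 -4.023 2.332
v 3.613 -3.845 2.185
v 3.43 -3.064 2.302
v 2.849 -3.351 2.538
v 2.976 -3.059 2.822
v 3.335 -2.881 2.675
v 3.129 -3.354 2.217
v -2.048 -1.603 -0.371
v -2.213 -0.84 0.035
v -1.476 -1.243 -0.817
v -1.641 -0.479 -0.411
v -1.379 -1.821 0.311
v -1.544 -1.057 0.717
v -0.807 -1.46 -0.135
v -0.972 -0.697 0.271
f 2 1 4
f 2 4 3
f 4 1 5
f 4 5 3
f 5 1 6
f 5 6 3
f 6 1 7
f 6 7 3
f 7 1 8
f 7 8 3
f 8 1 9
f 8 9 3
f 9 1 10
f 9 10 3
f 10 1 11
f 10 11 3
f 11 1 12
f 11 12 3
f 12 1 2
f 12 2 3
f 14 13 16
f 14 16 15
f 16 13 17
f 16 17 15
f 17 13 18
f 17 18 15
f 18 13 19
f 18 19 15
f 19 13 20
f 19 20 15
f 20 13 21
f 20 21 15
f 21 13 22
f 21 22 15
f 22 13 23
f 22 23 15
f 23 13 24
f 23 24 15
f 24 13 14
f 24 14 15
f 26 25 28
f 26 28 27
f 28 25 29
f 28 29 27
f 29 25 30
f 29 30 27
f 30 25 31
f 30 31 27
f 31 25 32
f 31 32 27
f 32 25 33
f 32 33 27
f 33 25 34
f 33 34 27
f 34 25 35
f 34 35 27
f 35 25 36
f 35 36 27
f 36 25 37
f 36 37 27
f 37 25 26
f 37 26 27
f 38 75 54
f 75 49 78
f 54 78 43
f 75 78 54
f 38 54 50
f 54 43 55
f 50 55 39
f 54 55 50
f 38 50 59
f 50 39 60
f 59 60 45
f 50 60 59
f 38 59 71
f 59 45 74
f 71 74 48
f 59 74 71
f 38 71 75
f 71 48 79
f 75 79 49
f 71 79 75
f 39 55 66
f 55 43 69
f 66 69 47
f 55 69 66
f 43 78 56
f 78 49 77
f 56 77 42
f 78 77 56
f 49 79 76
f 79 48 72
f 76 72 40
f 79 72 76
f 48 74 73
f 74 45 61
f 73 61 44
f 74 61 73
f 45 60 65
f 60 39 62
f 65 62 46
f 60 62 65
f 41 67 53
f 67 47 68
f 53 68 42
f 67 68 53
f 41 53 51
f 53 42 52
f 51 52 40
f 53 52 51
f 41 51 58
f 51 40 57
f 58 57 44
f 51 57 58
f 41 58 63
f 58 44 64
f 63 64 46
f 58 64 63
f 41 63 67
f 63 46 70
f 67 70 47
f 63 70 67
f 42 68 56
f 68 47 69
f 56 69 43
f 68 69 56
f 40 52 76
f 52 42 77
f 76 77 49
f 52 77 76
f 44 57 73
f 57 40 72
f 73 72 48
f 57 72 73
f 46 64 65
f 64 44 61
f 65 61 45
f 64 61 65
f 47 70 66
f 70 46 62
f 66 62 39
f 70 62 66
f 81 83 80
f 84 81 80
f 80 83 82
f 82 84 80
f 81 87 83
f 85 81 84
f 85 87 81
f 83 87 82
f 86 84 82
f 82 87 86
f 86 85 84
f 87 85 86



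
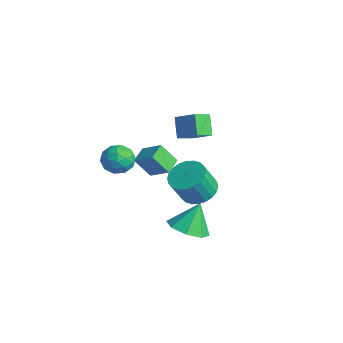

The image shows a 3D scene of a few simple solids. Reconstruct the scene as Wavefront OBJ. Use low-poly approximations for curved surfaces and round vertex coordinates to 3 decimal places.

v -3.519 0.205 -2.069
v -2.623 0.03 -2.005
v -3.697 -1.01 -2.895
v -2.801 -1.185 -2.831
v -3.337 -1.264 -2.094
v -3.226 -0.513 -1.583
v -3.094 -0.467 -3.317
v -2.983 0.284 -2.806
v -2.36 -0.385 -2.776
v -2.511 -0.878 -2.02
v -3.809 -0.102 -2.88
v -3.96 -0.595 -2.124
v -3.055 0.224 -1.964
v -3.265 -1.204 -2.936
v -3.579 -1.25 -2.502
v -3.053 -1.353 -2.465
v -3.41 -0.095 -1.716
v -2.883 -0.198 -1.679
v -3.303 -0.958 -1.731
v -3.437 -0.782 -3.221
v -2.91 -0.885 -3.184
v -3.267 0.373 -2.435
v -2.741 0.27 -2.398
v -3.017 -0.022 -3.169
v -2.374 -0.123 -2.38
v -2.479 -0.837 -2.866
v -2.651 -0.415 -3.152
v -2.586 0.026 -2.851
v -2.463 -0.412 -1.936
v -2.567 -1.126 -2.421
v -2.882 -1.173 -1.988
v -2.817 -0.731 -1.688
v -2.308 -0.656 -2.389
v -3.753 0.146 -2.479
v -3.857 -0.568 -2.964
v -3.503 -0.249 -3.212
v -3.438 0.193 -2.912
v -3.841 -0.143 -2.034
v -3.946 -0.857 -2.52
v -3.734 -1.006 -2.049
v -3.669 -0.565 -1.748
v -4.012 -0.324 -2.511
v 0.172 2.034 -3.592
v 0.96 1.5 -3.863
v 0.956 0.771 -2.438
v 0.168 1.306 -2.168
v 1.13 1.809 -3.705
v 1.125 1.08 -2.28
v 1.153 2.152 -3.529
v 1.149 1.423 -2.104
v 1.027 2.477 -3.363
v 1.023 1.749 -1.938
v 0.771 2.735 -3.232
v 0.767 2.007 -1.807
v 0.424 2.886 -3.156
v 0.42 2.158 -1.731
v 0.039 2.908 -3.146
v 0.034 2.179 -1.722
v -0.326 2.796 -3.204
v -0.331 2.068 -1.78
v -0.616 2.569 -3.322
v -0.62 1.84 -1.897
v -0.785 2.26 -3.48
v -0.79 1.531 -2.055
v -0.809 1.917 -3.656
v -0.813 1.188 -2.231
v -0.683 1.591 -3.822
v -0.687 0.863 -2.397
v -0.427 1.333 -3.953
v -0.431 0.605 -2.528
v -0.08 1.182 -4.029
v -0.084 0.454 -2.604
v 0.306 1.161 -4.038
v 0.301 0.432 -2.614
v 0.671 1.272 -3.98
v 0.666 0.544 -2.556
v -4.383 1.68 -3.375
v -3.35 2.113 -2.621
v -3.86 2.305 -4.451
v -2.827 2.738 -3.698
v -3.873 0.862 -3.602
v -2.84 1.295 -2.849
v -3.35 1.487 -4.679
v -2.317 1.92 -3.925
v -1.404 2.675 -1.061
v -1.279 1.717 -0.58
v -2.165 3.034 -0.149
v -2.039 2.075 0.332
v -0.381 3.145 -0.392
v -0.255 2.186 0.089
v -1.141 3.503 0.52
v -1.016 2.545 1.001
v 2.544 -0.167 -3.777
v 3.324 -0.787 -3.362
v 2.416 0.607 -2.383
v 3.62 -0.101 -3.716
v 3.285 0.546 -4.106
v 2.516 0.775 -4.303
v 1.763 0.453 -4.193
v 1.467 -0.233 -3.839
v 1.802 -0.881 -3.448
v 2.572 -1.11 -3.251
f 1 38 17
f 38 12 41
f 17 41 6
f 38 41 17
f 1 17 13
f 17 6 18
f 13 18 2
f 17 18 13
f 1 13 22
f 13 2 23
f 22 23 8
f 13 23 22
f 1 22 34
f 22 8 37
f 34 37 11
f 22 37 34
f 1 34 38
f 34 11 42
f 38 42 12
f 34 42 38
f 2 18 29
f 18 6 32
f 29 32 10
f 18 32 29
f 6 41 19
f 41 12 40
f 19 40 5
f 41 40 19
f 12 42 39
f 42 11 35
f 39 35 3
f 42 35 39
f 11 37 36
f 37 8 24
f 36 24 7
f 37 24 36
f 8 23 28
f 23 2 25
f 28 25 9
f 23 25 28
f 4 30 16
f 30 10 31
f 16 31 5
f 30 31 16
f 4 16 14
f 16 5 15
f 14 15 3
f 16 15 14
f 4 14 21
f 14 3 20
f 21 20 7
f 14 20 21
f 4 21 26
f 21 7 27
f 26 27 9
f 21 27 26
f 4 26 30
f 26 9 33
f 30 33 10
f 26 33 30
f 5 31 19
f 31 10 32
f 19 32 6
f 31 32 19
f 3 15 39
f 15 5 40
f 39 40 12
f 15 40 39
f 7 20 36
f 20 3 35
f 36 35 11
f 20 35 36
f 9 27 28
f 27 7 24
f 28 24 8
f 27 24 28
f 10 33 29
f 33 9 25
f 29 25 2
f 33 25 29
f 44 43 47
f 44 47 45
f 45 47 48
f 45 48 46
f 47 43 49
f 47 49 48
f 48 49 50
f 48 50 46
f 49 43 51
f 49 51 50
f 50 51 52
f 50 52 46
f 51 43 53
f 51 53 52
f 52 53 54
f 52 54 46
f 53 43 55
f 53 55 54
f 54 55 56
f 54 56 46
f 55 43 57
f 55 57 56
f 56 57 58
f 56 58 46
f 57 43 59
f 57 59 58
f 58 59 60
f 58 60 46
f 59 43 61
f 59 61 60
f 60 61 62
f 60 62 46
f 61 43 63
f 61 63 62
f 62 63 64
f 62 64 46
f 63 43 65
f 63 65 64
f 64 65 66
f 64 66 46
f 65 43 67
f 65 67 66
f 66 67 68
f 66 68 46
f 67 43 69
f 67 69 68
f 68 69 70
f 68 70 46
f 69 43 71
f 69 71 70
f 70 71 72
f 70 72 46
f 71 43 73
f 71 73 72
f 72 73 74
f 72 74 46
f 73 43 75
f 73 75 74
f 74 75 76
f 74 76 46
f 75 43 44
f 75 44 76
f 76 44 45
f 76 45 46
f 78 80 77
f 81 78 77
f 77 80 79
f 79 81 77
f 78 84 80
f 82 78 81
f 82 84 78
f 80 84 79
f 83 81 79
f 79 84 83
f 83 82 81
f 84 82 83
f 86 88 85
f 89 86 85
f 85 88 87
f 87 89 85
f 86 92 88
f 90 86 89
f 90 92 86
f 88 92 87
f 91 89 87
f 87 92 91
f 91 90 89
f 92 90 91
f 94 93 96
f 94 96 95
f 96 93 97
f 96 97 95
f 97 93 98
f 97 98 95
f 98 93 99
f 98 99 95
f 99 93 100
f 99 100 95
f 100 93 101
f 100 101 95
f 101 93 102
f 101 102 95
f 102 93 94
f 102 94 95



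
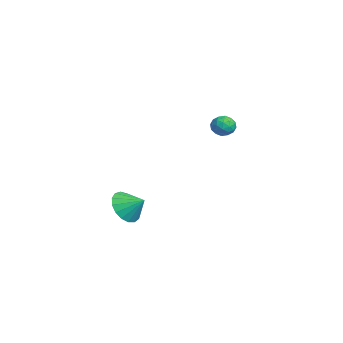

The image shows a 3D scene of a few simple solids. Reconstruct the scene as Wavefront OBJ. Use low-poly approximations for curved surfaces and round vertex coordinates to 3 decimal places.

v -3.543 4.36 1.779
v -3.072 3.808 1.651
v -4.388 3.572 2.069
v -3.917 3.02 1.941
v -3.814 3.466 2.518
v -3.292 3.953 2.339
v -4.168 3.427 1.381
v -3.646 3.914 1.202
v -3.458 3.232 1.406
v -3.24 3.256 2.108
v -4.22 4.124 1.612
v -4.002 4.148 2.314
v -3.234 4.153 1.689
v -4.226 3.227 2.031
v -4.166 3.489 2.369
v -3.889 3.165 2.295
v -3.363 4.238 2.093
v -3.086 3.914 2.019
v -3.522 3.713 2.528
v -4.374 3.466 1.701
v -4.097 3.142 1.627
v -3.571 4.215 1.425
v -3.294 3.891 1.351
v -3.938 3.667 1.192
v -3.184 3.49 1.47
v -3.68 3.027 1.641
v -3.828 3.266 1.312
v -3.521 3.552 1.206
v -3.055 3.505 1.883
v -3.552 3.041 2.054
v -3.491 3.303 2.393
v -3.185 3.59 2.287
v -3.282 3.166 1.739
v -3.908 4.339 1.666
v -4.405 3.875 1.837
v -4.275 3.79 1.433
v -3.969 4.077 1.327
v -3.78 4.353 2.079
v -4.276 3.89 2.25
v -3.939 3.828 2.514
v -3.632 4.114 2.408
v -4.178 4.214 1.981
v 3.255 -2.434 -0.889
v 3.704 -2.076 -1.756
v 3.865 -1.606 -0.231
v 3.29 -1.803 -1.715
v 2.868 -1.674 -1.485
v 2.534 -1.72 -1.118
v 2.366 -1.928 -0.699
v 2.401 -2.253 -0.323
v 2.632 -2.619 -0.077
v 3.005 -2.942 -0.016
v 3.436 -3.149 -0.156
v 3.825 -3.192 -0.463
v 4.084 -3.061 -0.868
v 4.152 -2.787 -1.278
v 4.015 -2.431 -1.598
f 1 38 17
f 38 12 41
f 17 41 6
f 38 41 17
f 1 17 13
f 17 6 18
f 13 18 2
f 17 18 13
f 1 13 22
f 13 2 23
f 22 23 8
f 13 23 22
f 1 22 34
f 22 8 37
f 34 37 11
f 22 37 34
f 1 34 38
f 34 11 42
f 38 42 12
f 34 42 38
f 2 18 29
f 18 6 32
f 29 32 10
f 18 32 29
f 6 41 19
f 41 12 40
f 19 40 5
f 41 40 19
f 12 42 39
f 42 11 35
f 39 35 3
f 42 35 39
f 11 37 36
f 37 8 24
f 36 24 7
f 37 24 36
f 8 23 28
f 23 2 25
f 28 25 9
f 23 25 28
f 4 30 16
f 30 10 31
f 16 31 5
f 30 31 16
f 4 16 14
f 16 5 15
f 14 15 3
f 16 15 14
f 4 14 21
f 14 3 20
f 21 20 7
f 14 20 21
f 4 21 26
f 21 7 27
f 26 27 9
f 21 27 26
f 4 26 30
f 26 9 33
f 30 33 10
f 26 33 30
f 5 31 19
f 31 10 32
f 19 32 6
f 31 32 19
f 3 15 39
f 15 5 40
f 39 40 12
f 15 40 39
f 7 20 36
f 20 3 35
f 36 35 11
f 20 35 36
f 9 27 28
f 27 7 24
f 28 24 8
f 27 24 28
f 10 33 29
f 33 9 25
f 29 25 2
f 33 25 29
f 44 43 46
f 44 46 45
f 46 43 47
f 46 47 45
f 47 43 48
f 47 48 45
f 48 43 49
f 48 49 45
f 49 43 50
f 49 50 45
f 50 43 51
f 50 51 45
f 51 43 52
f 51 52 45
f 52 43 53
f 52 53 45
f 53 43 54
f 53 54 45
f 54 43 55
f 54 55 45
f 55 43 56
f 55 56 45
f 56 43 57
f 56 57 45
f 57 43 44
f 57 44 45



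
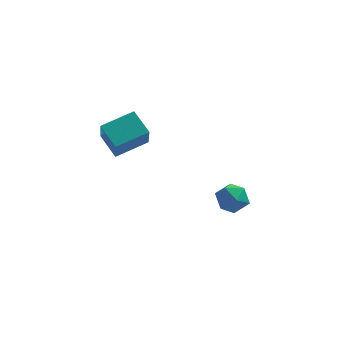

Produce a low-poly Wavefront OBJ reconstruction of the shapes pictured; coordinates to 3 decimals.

v -0.904 -1.779 2.287
v -0.842 -2.597 3.519
v -1.522 -0.937 2.878
v -1.46 -1.755 4.11
v 0.38 -1.105 2.67
v 0.442 -1.923 3.902
v -0.238 -0.263 3.261
v -0.176 -1.081 4.493
v 4.223 -0.153 -0.911
v 4.456 -0.508 -1.588
v 3.044 0.028 -1.412
v 3.277 -0.327 -2.089
v 3.198 -0.756 -1.419
v 3.926 -0.868 -1.11
v 3.574 0.388 -1.89
v 4.302 0.276 -1.581
v 4.055 -0.174 -2.193
v 3.823 -0.881 -1.902
v 3.677 0.401 -1.098
v 3.445 -0.306 -0.807
f 2 4 1
f 5 2 1
f 1 4 3
f 3 5 1
f 2 8 4
f 6 2 5
f 6 8 2
f 4 8 3
f 7 5 3
f 3 8 7
f 7 6 5
f 8 6 7
f 9 20 14
f 9 14 10
f 9 10 16
f 9 16 19
f 9 19 20
f 10 14 18
f 14 20 13
f 20 19 11
f 19 16 15
f 16 10 17
f 12 18 13
f 12 13 11
f 12 11 15
f 12 15 17
f 12 17 18
f 13 18 14
f 11 13 20
f 15 11 19
f 17 15 16
f 18 17 10



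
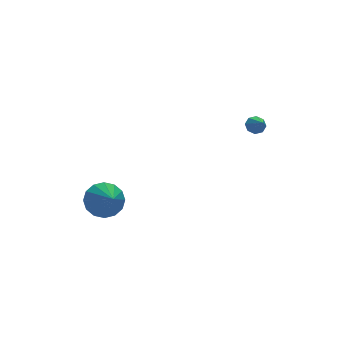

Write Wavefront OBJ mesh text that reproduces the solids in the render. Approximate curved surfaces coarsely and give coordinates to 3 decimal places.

v 3.277 -1.782 3.508
v 3.476 -2.084 3.134
v 3.143 -2.618 4.112
v 3.754 -1.949 3.384
v 3.753 -1.715 3.706
v 3.473 -1.521 3.912
v 3.079 -1.48 3.882
v 2.8 -1.616 3.632
v 2.801 -1.849 3.309
v 3.081 -2.043 3.103
v -2.983 1.349 -1.324
v -1.989 1.43 -1.066
v -3.077 0.251 -0.616
v -2.252 1.697 -0.687
v -2.711 1.871 -0.478
v -3.243 1.905 -0.496
v -3.705 1.79 -0.736
v -3.973 1.557 -1.133
v -3.977 1.269 -1.582
v -3.714 1.002 -1.961
v -3.255 0.828 -2.169
v -2.723 0.794 -2.151
v -2.261 0.909 -1.912
v -1.992 1.141 -1.514
f 2 1 4
f 2 4 3
f 4 1 5
f 4 5 3
f 5 1 6
f 5 6 3
f 6 1 7
f 6 7 3
f 7 1 8
f 7 8 3
f 8 1 9
f 8 9 3
f 9 1 10
f 9 10 3
f 10 1 2
f 10 2 3
f 12 11 14
f 12 14 13
f 14 11 15
f 14 15 13
f 15 11 16
f 15 16 13
f 16 11 17
f 16 17 13
f 17 11 18
f 17 18 13
f 18 11 19
f 18 19 13
f 19 11 20
f 19 20 13
f 20 11 21
f 20 21 13
f 21 11 22
f 21 22 13
f 22 11 23
f 22 23 13
f 23 11 24
f 23 24 13
f 24 11 12
f 24 12 13



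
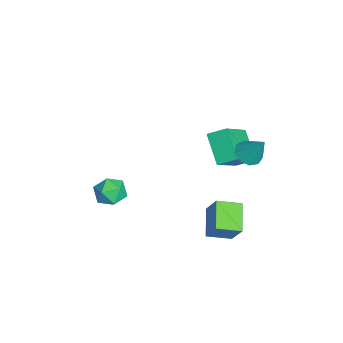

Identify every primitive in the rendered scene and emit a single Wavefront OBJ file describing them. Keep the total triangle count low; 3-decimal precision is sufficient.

v -0.402 1.948 -0.858
v -1.584 1.584 0.077
v -0.32 2.744 -0.444
v -1.501 2.379 0.491
v 1.001 1.061 0.569
v -0.18 0.696 1.504
v 1.084 1.856 0.983
v -0.098 1.492 1.918
v 2.106 2.236 2.364
v 2.69 2.225 2.128
v 2.574 2.804 3.496
v 2.496 2.595 2.023
v 2.12 2.797 2.077
v 1.737 2.737 2.266
v 1.527 2.443 2.5
v 1.588 2.052 2.67
v 1.891 1.747 2.698
v 2.295 1.672 2.569
v 2.611 1.86 2.344
v -0.147 -2.764 -1.494
v 0.598 -2.884 -1.302
v -0.078 -3.696 -2.338
v 0.667 -3.816 -2.146
v 0.101 -3.99 -1.64
v 0.059 -3.414 -1.119
v 0.461 -3.166 -2.521
v 0.419 -2.59 -2
v 0.973 -3.132 -1.936
v 0.751 -3.641 -1.392
v -0.231 -2.939 -2.248
v -0.453 -3.448 -1.704
v 1.643 0.61 -1.736
v 2.225 0.981 -0.622
v 1.553 1.672 -2.043
v 2.134 2.044 -0.93
v 2.866 0.536 -2.35
v 3.447 0.908 -1.237
v 2.775 1.599 -2.658
v 3.357 1.97 -1.544
f 2 4 1
f 5 2 1
f 1 4 3
f 3 5 1
f 2 8 4
f 6 2 5
f 6 8 2
f 4 8 3
f 7 5 3
f 3 8 7
f 7 6 5
f 8 6 7
f 10 9 12
f 10 12 11
f 12 9 13
f 12 13 11
f 13 9 14
f 13 14 11
f 14 9 15
f 14 15 11
f 15 9 16
f 15 16 11
f 16 9 17
f 16 17 11
f 17 9 18
f 17 18 11
f 18 9 19
f 18 19 11
f 19 9 10
f 19 10 11
f 20 31 25
f 20 25 21
f 20 21 27
f 20 27 30
f 20 30 31
f 21 25 29
f 25 31 24
f 31 30 22
f 30 27 26
f 27 21 28
f 23 29 24
f 23 24 22
f 23 22 26
f 23 26 28
f 23 28 29
f 24 29 25
f 22 24 31
f 26 22 30
f 28 26 27
f 29 28 21
f 33 35 32
f 36 33 32
f 32 35 34
f 34 36 32
f 33 39 35
f 37 33 36
f 37 39 33
f 35 39 34
f 38 36 34
f 34 39 38
f 38 37 36
f 39 37 38



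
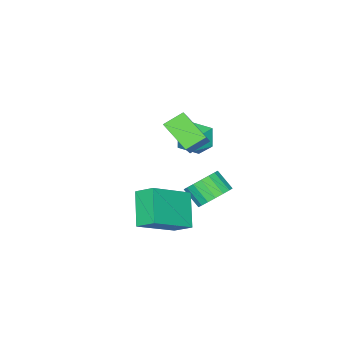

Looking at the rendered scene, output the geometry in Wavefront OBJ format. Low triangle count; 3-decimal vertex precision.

v 0.929 0.056 -2.447
v 0.078 -0.948 -1.19
v 0.736 0.946 -1.867
v -0.116 -0.058 -0.61
v 2.816 -0.222 -1.39
v 1.964 -1.226 -0.133
v 2.622 0.668 -0.81
v 1.771 -0.336 0.447
v -1.497 0.029 -1.55
v -0.891 -0.385 -2.071
v -0.797 -1.203 -1.311
v -1.403 -0.789 -0.79
v -0.664 -0.147 -1.842
v -0.57 -0.964 -1.082
v -0.602 0.126 -1.556
v -0.508 -0.691 -0.796
v -0.718 0.38 -1.268
v -0.624 -0.437 -0.509
v -0.988 0.564 -1.036
v -0.894 -0.253 -0.277
v -1.358 0.643 -0.906
v -1.264 -0.175 -0.147
v -1.757 0.599 -0.904
v -1.662 -0.219 -0.144
v -2.103 0.443 -1.029
v -2.009 -0.375 -0.269
v -2.33 0.204 -1.258
v -2.236 -0.613 -0.498
v -2.392 -0.069 -1.544
v -2.298 -0.886 -0.784
v -2.276 -0.323 -1.831
v -2.182 -1.14 -1.072
v -2.006 -0.507 -2.063
v -1.912 -1.324 -1.304
v -1.636 -0.585 -2.193
v -1.542 -1.403 -1.434
v -1.238 -0.541 -2.196
v -1.143 -1.359 -1.436
v -2.289 -2.394 -0.258
v -2.255 -3.792 0.692
v -3.159 -2.04 0.295
v -3.125 -3.437 1.245
v -1.355 -1.683 0.755
v -1.321 -3.08 1.705
v -2.225 -1.328 1.308
v -2.191 -2.726 2.258
v -4.376 -3.182 -0.672
v -3.707 -2.45 -0.481
v -3.333 -4.29 -0.079
v -2.664 -3.558 0.112
v -3.517 -3.614 0.648
v -4.162 -2.929 0.282
v -2.878 -3.811 -0.842
v -3.523 -3.126 -1.208
v -2.781 -2.839 -0.586
v -3.176 -2.718 0.335
v -3.864 -4.022 -0.895
v -4.259 -3.901 0.026
f 2 4 1
f 5 2 1
f 1 4 3
f 3 5 1
f 2 8 4
f 6 2 5
f 6 8 2
f 4 8 3
f 7 5 3
f 3 8 7
f 7 6 5
f 8 6 7
f 10 9 13
f 10 13 11
f 11 13 14
f 11 14 12
f 13 9 15
f 13 15 14
f 14 15 16
f 14 16 12
f 15 9 17
f 15 17 16
f 16 17 18
f 16 18 12
f 17 9 19
f 17 19 18
f 18 19 20
f 18 20 12
f 19 9 21
f 19 21 20
f 20 21 22
f 20 22 12
f 21 9 23
f 21 23 22
f 22 23 24
f 22 24 12
f 23 9 25
f 23 25 24
f 24 25 26
f 24 26 12
f 25 9 27
f 25 27 26
f 26 27 28
f 26 28 12
f 27 9 29
f 27 29 28
f 28 29 30
f 28 30 12
f 29 9 31
f 29 31 30
f 30 31 32
f 30 32 12
f 31 9 33
f 31 33 32
f 32 33 34
f 32 34 12
f 33 9 35
f 33 35 34
f 34 35 36
f 34 36 12
f 35 9 37
f 35 37 36
f 36 37 38
f 36 38 12
f 37 9 10
f 37 10 38
f 38 10 11
f 38 11 12
f 40 42 39
f 43 40 39
f 39 42 41
f 41 43 39
f 40 46 42
f 44 40 43
f 44 46 40
f 42 46 41
f 45 43 41
f 41 46 45
f 45 44 43
f 46 44 45
f 47 58 52
f 47 52 48
f 47 48 54
f 47 54 57
f 47 57 58
f 48 52 56
f 52 58 51
f 58 57 49
f 57 54 53
f 54 48 55
f 50 56 51
f 50 51 49
f 50 49 53
f 50 53 55
f 50 55 56
f 51 56 52
f 49 51 58
f 53 49 57
f 55 53 54
f 56 55 48



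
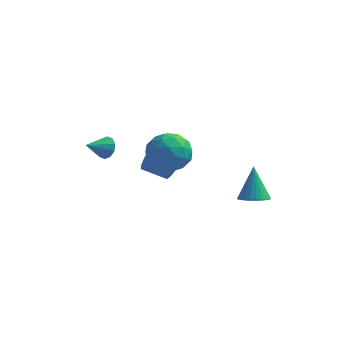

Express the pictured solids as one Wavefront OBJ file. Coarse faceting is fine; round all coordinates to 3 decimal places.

v -3.659 -1.708 0.326
v -3.164 -1.805 0.735
v -4.301 -2.592 0.894
v -3.405 -1.527 0.896
v -3.743 -1.318 0.839
v -4.05 -1.258 0.586
v -4.207 -1.37 0.234
v -4.155 -1.612 -0.083
v -3.914 -1.89 -0.244
v -3.576 -2.099 -0.187
v -3.269 -2.159 0.066
v -3.112 -2.047 0.418
v -0.964 0.391 -1.408
v -0.461 -0.322 -0.789
v -1.593 -0.604 -0.193
v -2.096 0.109 -0.812
v -0.429 0.115 -0.523
v -1.561 -0.167 0.073
v -0.521 0.615 -0.46
v -1.653 0.333 0.136
v -0.713 1.063 -0.614
v -1.845 0.782 -0.018
v -0.964 1.358 -0.95
v -2.096 1.076 -0.354
v -1.214 1.431 -1.391
v -2.346 1.149 -0.795
v -1.407 1.266 -1.836
v -2.539 0.984 -1.24
v -1.499 0.9 -2.182
v -2.631 0.619 -1.586
v -1.468 0.418 -2.352
v -2.6 0.136 -1.756
v -1.321 -0.071 -2.305
v -2.453 -0.352 -1.709
v -1.093 -0.454 -2.052
v -2.225 -0.735 -1.456
v -0.835 -0.643 -1.652
v -1.967 -0.925 -1.056
v -0.607 -0.595 -1.196
v -1.739 -0.877 -0.6
v 2.651 1.28 -3.731
v 3.206 1.844 -3.903
v 2.369 2.08 -2.009
v 2.943 1.982 -4.01
v 2.635 2.014 -4.074
v 2.33 1.933 -4.087
v 2.073 1.753 -4.045
v 1.905 1.501 -3.956
v 1.85 1.216 -3.832
v 1.916 0.94 -3.693
v 2.095 0.716 -3.56
v 2.358 0.578 -3.453
v 2.666 0.546 -3.388
v 2.972 0.627 -3.376
v 3.228 0.807 -3.417
v 3.397 1.059 -3.507
v 3.452 1.344 -3.63
v 3.385 1.62 -3.769
v -0.634 -2.463 1.364
v 0.461 -2.313 1.668
v -0.501 -4.267 1.772
v 0.594 -4.117 2.076
v -0.244 -3.67 2.717
v -0.327 -2.555 2.465
v 0.287 -4.025 0.975
v 0.204 -2.91 0.723
v 1.03 -3.278 1.427
v 0.702 -3.059 2.504
v -0.742 -3.521 0.936
v -1.07 -3.302 2.013
v -0.099 -2.23 1.48
v 0.059 -4.35 1.96
v -0.434 -4.088 2.336
v 0.209 -4 2.515
v -0.562 -2.372 1.949
v 0.082 -2.284 2.127
v -0.332 -3.082 2.743
v -0.122 -4.296 1.313
v 0.522 -4.208 1.491
v -0.249 -2.58 0.925
v 0.394 -2.492 1.104
v 0.292 -3.498 0.697
v 0.88 -2.709 1.517
v 0.958 -3.769 1.757
v 0.778 -3.715 1.11
v 0.729 -3.059 0.962
v 0.687 -2.58 2.15
v 0.765 -3.641 2.39
v 0.272 -3.378 2.766
v 0.224 -2.723 2.618
v 1.021 -3.147 2.009
v -0.805 -2.939 1.05
v -0.727 -4 1.29
v -0.264 -3.857 0.822
v -0.312 -3.202 0.674
v -0.998 -2.811 1.683
v -0.92 -3.871 1.923
v -0.769 -3.521 2.478
v -0.818 -2.865 2.33
v -1.061 -3.433 1.431
f 2 1 4
f 2 4 3
f 4 1 5
f 4 5 3
f 5 1 6
f 5 6 3
f 6 1 7
f 6 7 3
f 7 1 8
f 7 8 3
f 8 1 9
f 8 9 3
f 9 1 10
f 9 10 3
f 10 1 11
f 10 11 3
f 11 1 12
f 11 12 3
f 12 1 2
f 12 2 3
f 14 13 17
f 14 17 15
f 15 17 18
f 15 18 16
f 17 13 19
f 17 19 18
f 18 19 20
f 18 20 16
f 19 13 21
f 19 21 20
f 20 21 22
f 20 22 16
f 21 13 23
f 21 23 22
f 22 23 24
f 22 24 16
f 23 13 25
f 23 25 24
f 24 25 26
f 24 26 16
f 25 13 27
f 25 27 26
f 26 27 28
f 26 28 16
f 27 13 29
f 27 29 28
f 28 29 30
f 28 30 16
f 29 13 31
f 29 31 30
f 30 31 32
f 30 32 16
f 31 13 33
f 31 33 32
f 32 33 34
f 32 34 16
f 33 13 35
f 33 35 34
f 34 35 36
f 34 36 16
f 35 13 37
f 35 37 36
f 36 37 38
f 36 38 16
f 37 13 39
f 37 39 38
f 38 39 40
f 38 40 16
f 39 13 14
f 39 14 40
f 40 14 15
f 40 15 16
f 42 41 44
f 42 44 43
f 44 41 45
f 44 45 43
f 45 41 46
f 45 46 43
f 46 41 47
f 46 47 43
f 47 41 48
f 47 48 43
f 48 41 49
f 48 49 43
f 49 41 50
f 49 50 43
f 50 41 51
f 50 51 43
f 51 41 52
f 51 52 43
f 52 41 53
f 52 53 43
f 53 41 54
f 53 54 43
f 54 41 55
f 54 55 43
f 55 41 56
f 55 56 43
f 56 41 57
f 56 57 43
f 57 41 58
f 57 58 43
f 58 41 42
f 58 42 43
f 59 96 75
f 96 70 99
f 75 99 64
f 96 99 75
f 59 75 71
f 75 64 76
f 71 76 60
f 75 76 71
f 59 71 80
f 71 60 81
f 80 81 66
f 71 81 80
f 59 80 92
f 80 66 95
f 92 95 69
f 80 95 92
f 59 92 96
f 92 69 100
f 96 100 70
f 92 100 96
f 60 76 87
f 76 64 90
f 87 90 68
f 76 90 87
f 64 99 77
f 99 70 98
f 77 98 63
f 99 98 77
f 70 100 97
f 100 69 93
f 97 93 61
f 100 93 97
f 69 95 94
f 95 66 82
f 94 82 65
f 95 82 94
f 66 81 86
f 81 60 83
f 86 83 67
f 81 83 86
f 62 88 74
f 88 68 89
f 74 89 63
f 88 89 74
f 62 74 72
f 74 63 73
f 72 73 61
f 74 73 72
f 62 72 79
f 72 61 78
f 79 78 65
f 72 78 79
f 62 79 84
f 79 65 85
f 84 85 67
f 79 85 84
f 62 84 88
f 84 67 91
f 88 91 68
f 84 91 88
f 63 89 77
f 89 68 90
f 77 90 64
f 89 90 77
f 61 73 97
f 73 63 98
f 97 98 70
f 73 98 97
f 65 78 94
f 78 61 93
f 94 93 69
f 78 93 94
f 67 85 86
f 85 65 82
f 86 82 66
f 85 82 86
f 68 91 87
f 91 67 83
f 87 83 60
f 91 83 87



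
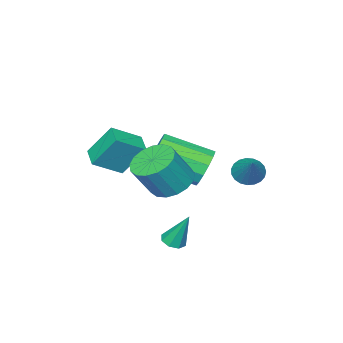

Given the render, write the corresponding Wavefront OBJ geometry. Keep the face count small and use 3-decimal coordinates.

v 0.459 -0.601 -1.97
v 1.245 -0.161 -2.356
v 2.087 -0.42 -0.937
v 1.301 -0.859 -0.55
v 1.009 0.189 -2.152
v 1.851 -0.069 -0.733
v 0.647 0.359 -1.906
v 1.489 0.1 -0.487
v 0.242 0.309 -1.675
v 1.084 0.05 -0.256
v -0.113 0.05 -1.512
v 0.729 -0.209 -0.093
v -0.337 -0.358 -1.453
v 0.504 -0.616 -0.034
v -0.379 -0.821 -1.512
v 0.462 -1.08 -0.093
v -0.229 -1.234 -1.677
v 0.613 -1.493 -0.258
v 0.079 -1.502 -1.908
v 0.921 -1.76 -0.489
v 0.474 -1.563 -2.154
v 1.316 -1.822 -0.735
v 0.866 -1.404 -2.357
v 1.707 -1.663 -0.938
v 1.164 -1.061 -2.471
v 2.006 -1.319 -1.052
v 1.301 -0.612 -2.471
v 2.143 -0.871 -1.052
v 1.546 0.489 -4.342
v 2.034 0.693 -4.382
v 1.394 1.151 -2.838
v 1.748 0.945 -4.522
v 1.344 0.93 -4.556
v 1.059 0.656 -4.465
v 1.059 0.285 -4.302
v 1.344 0.033 -4.162
v 1.748 0.048 -4.127
v 2.034 0.322 -4.219
v -3.9 -0.473 -3.099
v -3.286 -0.673 -3.393
v -3.06 0.433 -1.961
v -3.348 -0.427 -3.543
v -3.506 -0.188 -3.617
v -3.732 0.001 -3.6
v -3.987 0.109 -3.498
v -4.227 0.116 -3.326
v -4.411 0.021 -3.115
v -4.506 -0.159 -2.901
v -4.497 -0.393 -2.722
v -4.384 -0.641 -2.608
v -4.188 -0.86 -2.579
v -3.942 -1.012 -2.639
v -3.689 -1.07 -2.78
v -3.473 -1.026 -2.975
v -3.33 -0.885 -3.192
v -1.835 -0.929 -2.255
v -1.258 -0.907 -2.997
v -0.129 -2.59 -2.168
v -0.705 -2.611 -1.425
v -1.046 -0.586 -2.633
v 0.084 -2.269 -1.804
v -1.084 -0.373 -2.15
v 0.046 -2.056 -1.321
v -1.36 -0.337 -1.7
v -0.231 -2.02 -0.87
v -1.787 -0.488 -1.425
v -0.658 -2.171 -0.596
v -2.23 -0.78 -1.415
v -1.1 -2.463 -0.585
v -2.546 -1.118 -1.67
v -1.417 -2.801 -0.841
v -2.637 -1.397 -2.112
v -1.508 -3.08 -1.283
v -2.473 -1.527 -2.598
v -1.344 -3.21 -1.769
v -2.107 -1.466 -2.976
v -0.977 -3.149 -2.147
v -1.654 -1.236 -3.124
v -0.524 -2.919 -2.295
v -1.008 -3.662 -1.142
v 0.148 -4.201 -0.371
v -0.469 -2.856 -1.387
v 0.687 -3.395 -0.616
v -0.447 -4.465 -2.544
v 0.709 -5.004 -1.773
v 0.092 -3.659 -2.789
v 1.248 -4.198 -2.018
f 2 1 5
f 2 5 3
f 3 5 6
f 3 6 4
f 5 1 7
f 5 7 6
f 6 7 8
f 6 8 4
f 7 1 9
f 7 9 8
f 8 9 10
f 8 10 4
f 9 1 11
f 9 11 10
f 10 11 12
f 10 12 4
f 11 1 13
f 11 13 12
f 12 13 14
f 12 14 4
f 13 1 15
f 13 15 14
f 14 15 16
f 14 16 4
f 15 1 17
f 15 17 16
f 16 17 18
f 16 18 4
f 17 1 19
f 17 19 18
f 18 19 20
f 18 20 4
f 19 1 21
f 19 21 20
f 20 21 22
f 20 22 4
f 21 1 23
f 21 23 22
f 22 23 24
f 22 24 4
f 23 1 25
f 23 25 24
f 24 25 26
f 24 26 4
f 25 1 27
f 25 27 26
f 26 27 28
f 26 28 4
f 27 1 2
f 27 2 28
f 28 2 3
f 28 3 4
f 30 29 32
f 30 32 31
f 32 29 33
f 32 33 31
f 33 29 34
f 33 34 31
f 34 29 35
f 34 35 31
f 35 29 36
f 35 36 31
f 36 29 37
f 36 37 31
f 37 29 38
f 37 38 31
f 38 29 30
f 38 30 31
f 40 39 42
f 40 42 41
f 42 39 43
f 42 43 41
f 43 39 44
f 43 44 41
f 44 39 45
f 44 45 41
f 45 39 46
f 45 46 41
f 46 39 47
f 46 47 41
f 47 39 48
f 47 48 41
f 48 39 49
f 48 49 41
f 49 39 50
f 49 50 41
f 50 39 51
f 50 51 41
f 51 39 52
f 51 52 41
f 52 39 53
f 52 53 41
f 53 39 54
f 53 54 41
f 54 39 55
f 54 55 41
f 55 39 40
f 55 40 41
f 57 56 60
f 57 60 58
f 58 60 61
f 58 61 59
f 60 56 62
f 60 62 61
f 61 62 63
f 61 63 59
f 62 56 64
f 62 64 63
f 63 64 65
f 63 65 59
f 64 56 66
f 64 66 65
f 65 66 67
f 65 67 59
f 66 56 68
f 66 68 67
f 67 68 69
f 67 69 59
f 68 56 70
f 68 70 69
f 69 70 71
f 69 71 59
f 70 56 72
f 70 72 71
f 71 72 73
f 71 73 59
f 72 56 74
f 72 74 73
f 73 74 75
f 73 75 59
f 74 56 76
f 74 76 75
f 75 76 77
f 75 77 59
f 76 56 78
f 76 78 77
f 77 78 79
f 77 79 59
f 78 56 57
f 78 57 79
f 79 57 58
f 79 58 59
f 81 83 80
f 84 81 80
f 80 83 82
f 82 84 80
f 81 87 83
f 85 81 84
f 85 87 81
f 83 87 82
f 86 84 82
f 82 87 86
f 86 85 84
f 87 85 86



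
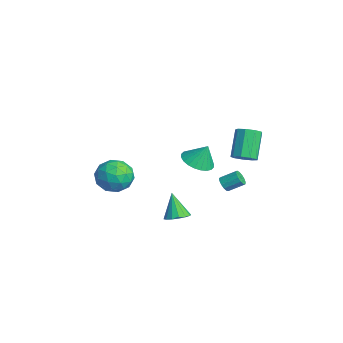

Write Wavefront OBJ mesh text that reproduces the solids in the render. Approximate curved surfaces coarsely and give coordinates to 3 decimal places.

v -1.262 -2.475 0.771
v -0.643 -2.428 -0.168
v -0.597 -4.132 1.128
v 0.022 -4.085 0.189
v 0.269 -3.416 1.059
v -0.142 -2.393 0.839
v -1.098 -4.167 0.121
v -1.509 -3.144 -0.099
v -0.542 -3.474 -0.569
v 0.303 -3.01 0.01
v -1.543 -3.55 0.95
v -0.698 -3.086 1.529
v -1.011 -2.306 0.271
v -0.229 -4.254 0.689
v -0.083 -3.861 1.201
v 0.28 -3.833 0.649
v -0.716 -2.285 0.862
v -0.353 -2.258 0.31
v 0.184 -2.839 1.031
v -0.887 -4.302 0.65
v -0.524 -4.275 0.098
v -1.52 -2.727 0.311
v -1.157 -2.699 -0.241
v -1.424 -3.721 -0.071
v -0.588 -2.894 -0.517
v -0.197 -3.868 -0.308
v -0.855 -3.916 -0.348
v -1.097 -3.314 -0.477
v -0.091 -2.621 -0.177
v 0.3 -3.595 0.033
v 0.445 -3.202 0.544
v 0.203 -2.6 0.415
v -0.032 -3.236 -0.413
v -1.54 -2.965 0.927
v -1.149 -3.939 1.137
v -1.443 -3.96 0.545
v -1.685 -3.358 0.416
v -1.043 -2.692 1.268
v -0.652 -3.666 1.477
v -0.143 -3.246 1.437
v -0.385 -2.644 1.308
v -1.208 -3.324 1.373
v -2.703 3.432 -2.622
v -2.208 3.273 -2.625
v -1.922 4.149 -2.062
v -2.417 4.308 -2.058
v -2.243 3.438 -2.865
v -1.957 4.314 -2.301
v -2.424 3.602 -3.027
v -2.139 4.478 -2.463
v -2.694 3.711 -3.06
v -2.408 4.587 -2.497
v -2.967 3.732 -2.955
v -2.681 4.608 -2.391
v -3.155 3.658 -2.743
v -2.87 4.534 -2.18
v -3.2 3.512 -2.493
v -2.915 4.388 -1.93
v -3.088 3.34 -2.284
v -2.802 4.216 -1.721
v -2.853 3.198 -2.182
v -2.567 4.074 -1.619
v -2.57 3.13 -2.22
v -2.284 4.006 -1.656
v -2.33 3.158 -2.385
v -2.044 4.034 -1.822
v -2.969 1.982 -0.63
v -2.304 1.254 -0.463
v -2.711 2.498 0.59
v -2.078 1.527 -0.626
v -1.988 1.87 -0.79
v -2.047 2.229 -0.929
v -2.247 2.551 -1.023
v -2.556 2.787 -1.057
v -2.928 2.899 -1.026
v -3.307 2.873 -0.935
v -3.634 2.71 -0.798
v -3.859 2.437 -0.634
v -3.95 2.095 -0.471
v -3.891 1.735 -0.331
v -3.691 1.413 -0.237
v -3.382 1.178 -0.203
v -3.01 1.065 -0.234
v -2.631 1.092 -0.325
v 1.679 3.118 2.113
v 2.129 2.783 2.565
v 1.13 3.347 3.978
v 0.681 3.682 3.527
v 2.281 3.245 2.488
v 1.282 3.809 3.901
v 2.151 3.648 2.235
v 1.153 4.212 3.649
v 1.801 3.802 1.926
v 0.802 4.367 3.339
v 1.393 3.637 1.704
v 0.395 4.201 3.117
v 1.12 3.228 1.674
v 0.121 3.793 3.087
v 1.108 2.768 1.849
v 0.109 3.333 3.262
v 1.363 2.472 2.148
v 0.365 3.036 3.561
v 1.767 2.478 2.431
v 0.768 3.042 3.844
v 1.614 -0.482 -1.806
v 2.266 -0.564 -1.489
v 0.906 -0.578 -0.374
v 2.206 -0.191 -1.494
v 1.987 0.104 -1.583
v 1.668 0.242 -1.731
v 1.334 0.185 -1.9
v 1.075 -0.05 -2.043
v 0.961 -0.401 -2.123
v 1.021 -0.774 -2.118
v 1.241 -1.069 -2.029
v 1.56 -1.207 -1.881
v 1.893 -1.15 -1.712
v 2.152 -0.915 -1.569
f 1 38 17
f 38 12 41
f 17 41 6
f 38 41 17
f 1 17 13
f 17 6 18
f 13 18 2
f 17 18 13
f 1 13 22
f 13 2 23
f 22 23 8
f 13 23 22
f 1 22 34
f 22 8 37
f 34 37 11
f 22 37 34
f 1 34 38
f 34 11 42
f 38 42 12
f 34 42 38
f 2 18 29
f 18 6 32
f 29 32 10
f 18 32 29
f 6 41 19
f 41 12 40
f 19 40 5
f 41 40 19
f 12 42 39
f 42 11 35
f 39 35 3
f 42 35 39
f 11 37 36
f 37 8 24
f 36 24 7
f 37 24 36
f 8 23 28
f 23 2 25
f 28 25 9
f 23 25 28
f 4 30 16
f 30 10 31
f 16 31 5
f 30 31 16
f 4 16 14
f 16 5 15
f 14 15 3
f 16 15 14
f 4 14 21
f 14 3 20
f 21 20 7
f 14 20 21
f 4 21 26
f 21 7 27
f 26 27 9
f 21 27 26
f 4 26 30
f 26 9 33
f 30 33 10
f 26 33 30
f 5 31 19
f 31 10 32
f 19 32 6
f 31 32 19
f 3 15 39
f 15 5 40
f 39 40 12
f 15 40 39
f 7 20 36
f 20 3 35
f 36 35 11
f 20 35 36
f 9 27 28
f 27 7 24
f 28 24 8
f 27 24 28
f 10 33 29
f 33 9 25
f 29 25 2
f 33 25 29
f 44 43 47
f 44 47 45
f 45 47 48
f 45 48 46
f 47 43 49
f 47 49 48
f 48 49 50
f 48 50 46
f 49 43 51
f 49 51 50
f 50 51 52
f 50 52 46
f 51 43 53
f 51 53 52
f 52 53 54
f 52 54 46
f 53 43 55
f 53 55 54
f 54 55 56
f 54 56 46
f 55 43 57
f 55 57 56
f 56 57 58
f 56 58 46
f 57 43 59
f 57 59 58
f 58 59 60
f 58 60 46
f 59 43 61
f 59 61 60
f 60 61 62
f 60 62 46
f 61 43 63
f 61 63 62
f 62 63 64
f 62 64 46
f 63 43 65
f 63 65 64
f 64 65 66
f 64 66 46
f 65 43 44
f 65 44 66
f 66 44 45
f 66 45 46
f 68 67 70
f 68 70 69
f 70 67 71
f 70 71 69
f 71 67 72
f 71 72 69
f 72 67 73
f 72 73 69
f 73 67 74
f 73 74 69
f 74 67 75
f 74 75 69
f 75 67 76
f 75 76 69
f 76 67 77
f 76 77 69
f 77 67 78
f 77 78 69
f 78 67 79
f 78 79 69
f 79 67 80
f 79 80 69
f 80 67 81
f 80 81 69
f 81 67 82
f 81 82 69
f 82 67 83
f 82 83 69
f 83 67 84
f 83 84 69
f 84 67 68
f 84 68 69
f 86 85 89
f 86 89 87
f 87 89 90
f 87 90 88
f 89 85 91
f 89 91 90
f 90 91 92
f 90 92 88
f 91 85 93
f 91 93 92
f 92 93 94
f 92 94 88
f 93 85 95
f 93 95 94
f 94 95 96
f 94 96 88
f 95 85 97
f 95 97 96
f 96 97 98
f 96 98 88
f 97 85 99
f 97 99 98
f 98 99 100
f 98 100 88
f 99 85 101
f 99 101 100
f 100 101 102
f 100 102 88
f 101 85 103
f 101 103 102
f 102 103 104
f 102 104 88
f 103 85 86
f 103 86 104
f 104 86 87
f 104 87 88
f 106 105 108
f 106 108 107
f 108 105 109
f 108 109 107
f 109 105 110
f 109 110 107
f 110 105 111
f 110 111 107
f 111 105 112
f 111 112 107
f 112 105 113
f 112 113 107
f 113 105 114
f 113 114 107
f 114 105 115
f 114 115 107
f 115 105 116
f 115 116 107
f 116 105 117
f 116 117 107
f 117 105 118
f 117 118 107
f 118 105 106
f 118 106 107

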